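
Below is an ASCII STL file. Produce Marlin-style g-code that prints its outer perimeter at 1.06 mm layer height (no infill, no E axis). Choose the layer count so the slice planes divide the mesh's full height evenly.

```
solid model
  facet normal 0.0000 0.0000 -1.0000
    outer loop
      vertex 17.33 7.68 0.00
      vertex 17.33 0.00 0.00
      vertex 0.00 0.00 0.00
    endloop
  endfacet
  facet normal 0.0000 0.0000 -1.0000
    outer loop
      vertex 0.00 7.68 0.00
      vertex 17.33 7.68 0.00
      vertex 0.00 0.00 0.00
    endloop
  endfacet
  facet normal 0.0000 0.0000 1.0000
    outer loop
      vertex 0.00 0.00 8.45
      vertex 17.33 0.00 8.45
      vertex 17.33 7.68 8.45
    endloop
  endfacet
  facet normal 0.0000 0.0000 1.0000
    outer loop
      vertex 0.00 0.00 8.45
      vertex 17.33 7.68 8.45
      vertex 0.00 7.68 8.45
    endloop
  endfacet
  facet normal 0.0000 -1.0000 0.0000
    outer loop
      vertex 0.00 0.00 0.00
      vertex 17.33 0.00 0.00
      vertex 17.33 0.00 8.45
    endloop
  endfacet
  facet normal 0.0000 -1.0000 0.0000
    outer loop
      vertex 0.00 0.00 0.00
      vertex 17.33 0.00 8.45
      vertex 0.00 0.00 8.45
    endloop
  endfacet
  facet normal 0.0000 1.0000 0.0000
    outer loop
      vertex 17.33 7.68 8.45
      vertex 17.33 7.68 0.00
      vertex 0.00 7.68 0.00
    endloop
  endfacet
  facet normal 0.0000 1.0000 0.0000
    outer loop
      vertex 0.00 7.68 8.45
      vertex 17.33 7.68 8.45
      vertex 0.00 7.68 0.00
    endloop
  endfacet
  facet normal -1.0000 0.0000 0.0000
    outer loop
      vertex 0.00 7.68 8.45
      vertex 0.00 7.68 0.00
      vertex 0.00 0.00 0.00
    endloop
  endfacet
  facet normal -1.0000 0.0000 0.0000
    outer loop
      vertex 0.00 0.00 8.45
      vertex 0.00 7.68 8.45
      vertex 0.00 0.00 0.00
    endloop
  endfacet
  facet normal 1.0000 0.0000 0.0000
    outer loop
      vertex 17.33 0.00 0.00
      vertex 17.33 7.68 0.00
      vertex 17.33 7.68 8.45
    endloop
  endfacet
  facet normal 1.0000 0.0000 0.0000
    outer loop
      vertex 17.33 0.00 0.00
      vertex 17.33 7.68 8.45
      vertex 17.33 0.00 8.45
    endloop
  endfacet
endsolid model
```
; perimeter-only toolpath
G21 ; units = mm
G90 ; absolute positioning
G28 ; home
; layer 1
G0 Z1.06
G0 X0.00 Y0.00
G1 X17.33 Y0.00
G1 X17.33 Y7.68
G1 X0.00 Y7.68
G1 X0.00 Y0.00
; layer 2
G0 Z2.11
G0 X0.00 Y0.00
G1 X17.33 Y0.00
G1 X17.33 Y7.68
G1 X0.00 Y7.68
G1 X0.00 Y0.00
; layer 3
G0 Z3.17
G0 X0.00 Y0.00
G1 X17.33 Y0.00
G1 X17.33 Y7.68
G1 X0.00 Y7.68
G1 X0.00 Y0.00
; layer 4
G0 Z4.22
G0 X0.00 Y0.00
G1 X17.33 Y0.00
G1 X17.33 Y7.68
G1 X0.00 Y7.68
G1 X0.00 Y0.00
; layer 5
G0 Z5.28
G0 X0.00 Y0.00
G1 X17.33 Y0.00
G1 X17.33 Y7.68
G1 X0.00 Y7.68
G1 X0.00 Y0.00
; layer 6
G0 Z6.34
G0 X0.00 Y0.00
G1 X17.33 Y0.00
G1 X17.33 Y7.68
G1 X0.00 Y7.68
G1 X0.00 Y0.00
; layer 7
G0 Z7.39
G0 X0.00 Y0.00
G1 X17.33 Y0.00
G1 X17.33 Y7.68
G1 X0.00 Y7.68
G1 X0.00 Y0.00
; layer 8
G0 Z8.45
G0 X0.00 Y0.00
G1 X17.33 Y0.00
G1 X17.33 Y7.68
G1 X0.00 Y7.68
G1 X0.00 Y0.00
M2 ; end

The solid is a rectangular box, roughly 17.3 × 7.68 mm footprint and 8.45 mm tall. Slicing at Δz = 1.06 mm — 8 equal slices spanning the solid's height, so layer i sits at z = i·h/8 — gives 8 non-empty perimeters. Each is a 4-segment closed polygon; G0 lifts to the layer z and rapids to the start vertex, then G1 traces the edges.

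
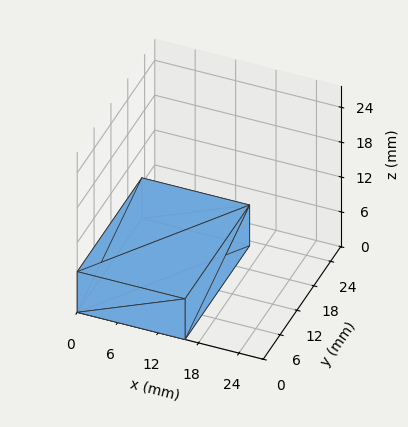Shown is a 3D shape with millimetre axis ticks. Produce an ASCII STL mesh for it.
Reading the render: the shape is a rectangular box, roughly 16 × 23 mm footprint and 7 mm tall (dimensions read to the nearest mm from the axis ticks). For the STL, each face is triangulated and given an outward normal.

solid part
  facet normal 0.0000 0.0000 -1.0000
    outer loop
      vertex 16.0 23.0 0.0
      vertex 16.0 0.0 0.0
      vertex 0.0 0.0 0.0
    endloop
  endfacet
  facet normal 0.0000 0.0000 -1.0000
    outer loop
      vertex 0.0 23.0 0.0
      vertex 16.0 23.0 0.0
      vertex 0.0 0.0 0.0
    endloop
  endfacet
  facet normal 0.0000 0.0000 1.0000
    outer loop
      vertex 0.0 0.0 7.0
      vertex 16.0 0.0 7.0
      vertex 16.0 23.0 7.0
    endloop
  endfacet
  facet normal 0.0000 0.0000 1.0000
    outer loop
      vertex 0.0 0.0 7.0
      vertex 16.0 23.0 7.0
      vertex 0.0 23.0 7.0
    endloop
  endfacet
  facet normal 0.0000 -1.0000 0.0000
    outer loop
      vertex 0.0 0.0 0.0
      vertex 16.0 0.0 0.0
      vertex 16.0 0.0 7.0
    endloop
  endfacet
  facet normal 0.0000 -1.0000 0.0000
    outer loop
      vertex 0.0 0.0 0.0
      vertex 16.0 0.0 7.0
      vertex 0.0 0.0 7.0
    endloop
  endfacet
  facet normal 0.0000 1.0000 0.0000
    outer loop
      vertex 16.0 23.0 7.0
      vertex 16.0 23.0 0.0
      vertex 0.0 23.0 0.0
    endloop
  endfacet
  facet normal 0.0000 1.0000 0.0000
    outer loop
      vertex 0.0 23.0 7.0
      vertex 16.0 23.0 7.0
      vertex 0.0 23.0 0.0
    endloop
  endfacet
  facet normal -1.0000 0.0000 0.0000
    outer loop
      vertex 0.0 23.0 7.0
      vertex 0.0 23.0 0.0
      vertex 0.0 0.0 0.0
    endloop
  endfacet
  facet normal -1.0000 0.0000 0.0000
    outer loop
      vertex 0.0 0.0 7.0
      vertex 0.0 23.0 7.0
      vertex 0.0 0.0 0.0
    endloop
  endfacet
  facet normal 1.0000 0.0000 0.0000
    outer loop
      vertex 16.0 0.0 0.0
      vertex 16.0 23.0 0.0
      vertex 16.0 23.0 7.0
    endloop
  endfacet
  facet normal 1.0000 0.0000 0.0000
    outer loop
      vertex 16.0 0.0 0.0
      vertex 16.0 23.0 7.0
      vertex 16.0 0.0 7.0
    endloop
  endfacet
endsolid part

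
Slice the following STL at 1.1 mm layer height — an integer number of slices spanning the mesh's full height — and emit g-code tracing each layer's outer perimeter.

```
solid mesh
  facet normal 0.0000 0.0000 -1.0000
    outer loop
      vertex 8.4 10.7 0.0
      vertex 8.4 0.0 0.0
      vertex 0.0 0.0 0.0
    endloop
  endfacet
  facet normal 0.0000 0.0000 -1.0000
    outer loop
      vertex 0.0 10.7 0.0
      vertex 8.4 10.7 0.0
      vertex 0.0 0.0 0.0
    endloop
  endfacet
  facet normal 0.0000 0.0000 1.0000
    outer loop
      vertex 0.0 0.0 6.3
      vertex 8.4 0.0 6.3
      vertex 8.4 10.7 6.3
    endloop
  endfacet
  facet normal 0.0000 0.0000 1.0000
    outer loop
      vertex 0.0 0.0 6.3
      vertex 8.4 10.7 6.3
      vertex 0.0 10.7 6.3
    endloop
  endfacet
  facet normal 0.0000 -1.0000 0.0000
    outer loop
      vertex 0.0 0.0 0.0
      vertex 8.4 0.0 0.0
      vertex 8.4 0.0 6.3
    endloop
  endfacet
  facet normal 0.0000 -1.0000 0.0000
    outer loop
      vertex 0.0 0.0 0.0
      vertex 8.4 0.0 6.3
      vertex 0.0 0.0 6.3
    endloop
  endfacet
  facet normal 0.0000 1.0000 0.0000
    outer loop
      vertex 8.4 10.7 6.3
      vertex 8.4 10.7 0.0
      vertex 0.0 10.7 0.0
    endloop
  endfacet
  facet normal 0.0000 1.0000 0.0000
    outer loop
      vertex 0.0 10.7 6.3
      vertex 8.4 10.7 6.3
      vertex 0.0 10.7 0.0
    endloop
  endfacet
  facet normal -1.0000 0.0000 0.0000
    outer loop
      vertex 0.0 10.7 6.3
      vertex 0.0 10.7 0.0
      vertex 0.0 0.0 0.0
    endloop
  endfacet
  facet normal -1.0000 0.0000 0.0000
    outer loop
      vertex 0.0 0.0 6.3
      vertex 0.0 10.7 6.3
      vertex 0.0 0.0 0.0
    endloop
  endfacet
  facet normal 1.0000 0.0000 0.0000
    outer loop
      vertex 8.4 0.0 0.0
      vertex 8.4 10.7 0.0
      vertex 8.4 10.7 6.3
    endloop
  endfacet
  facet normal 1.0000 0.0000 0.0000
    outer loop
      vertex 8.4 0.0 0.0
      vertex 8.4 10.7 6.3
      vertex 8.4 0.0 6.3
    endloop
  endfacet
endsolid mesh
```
; perimeter-only toolpath
G21 ; units = mm
G90 ; absolute positioning
G28 ; home
; layer 1
G0 Z1.1
G0 X0.0 Y0.0
G1 X8.4 Y0.0
G1 X8.4 Y10.7
G1 X0.0 Y10.7
G1 X0.0 Y0.0
; layer 2
G0 Z2.1
G0 X0.0 Y0.0
G1 X8.4 Y0.0
G1 X8.4 Y10.7
G1 X0.0 Y10.7
G1 X0.0 Y0.0
; layer 3
G0 Z3.2
G0 X0.0 Y0.0
G1 X8.4 Y0.0
G1 X8.4 Y10.7
G1 X0.0 Y10.7
G1 X0.0 Y0.0
; layer 4
G0 Z4.2
G0 X0.0 Y0.0
G1 X8.4 Y0.0
G1 X8.4 Y10.7
G1 X0.0 Y10.7
G1 X0.0 Y0.0
; layer 5
G0 Z5.2
G0 X0.0 Y0.0
G1 X8.4 Y0.0
G1 X8.4 Y10.7
G1 X0.0 Y10.7
G1 X0.0 Y0.0
; layer 6
G0 Z6.3
G0 X0.0 Y0.0
G1 X8.4 Y0.0
G1 X8.4 Y10.7
G1 X0.0 Y10.7
G1 X0.0 Y0.0
M2 ; end

The solid is a rectangular box, roughly 8.4 × 10.7 mm footprint and 6.3 mm tall. Slicing at Δz = 1.1 mm — 6 equal slices spanning the solid's height, so layer i sits at z = i·h/6 — gives 6 non-empty perimeters. Each is a 4-segment closed polygon; G0 lifts to the layer z and rapids to the start vertex, then G1 traces the edges.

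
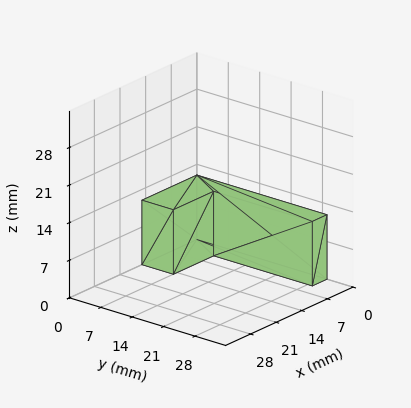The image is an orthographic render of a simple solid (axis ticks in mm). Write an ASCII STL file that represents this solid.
Reading the render: the shape is an L-shaped prism: outer 15 × 29 mm, arm thicknesses ≈ 7 mm (horizontal) and 4 mm (vertical), extruded 12 mm in z (dimensions read to the nearest mm from the axis ticks). For the STL, each face is triangulated and given an outward normal.

solid part
  facet normal 0.0000 0.0000 -1.0000
    outer loop
      vertex 15.000 7.000 0.000
      vertex 15.000 0.000 0.000
      vertex 0.000 0.000 0.000
    endloop
  endfacet
  facet normal 0.0000 0.0000 -1.0000
    outer loop
      vertex 4.000 7.000 0.000
      vertex 15.000 7.000 0.000
      vertex 0.000 0.000 0.000
    endloop
  endfacet
  facet normal 0.0000 0.0000 -1.0000
    outer loop
      vertex 4.000 29.000 0.000
      vertex 4.000 7.000 0.000
      vertex 0.000 0.000 0.000
    endloop
  endfacet
  facet normal 0.0000 0.0000 -1.0000
    outer loop
      vertex 0.000 29.000 0.000
      vertex 4.000 29.000 0.000
      vertex 0.000 0.000 0.000
    endloop
  endfacet
  facet normal 0.0000 0.0000 1.0000
    outer loop
      vertex 0.000 0.000 12.000
      vertex 15.000 0.000 12.000
      vertex 15.000 7.000 12.000
    endloop
  endfacet
  facet normal 0.0000 0.0000 1.0000
    outer loop
      vertex 0.000 0.000 12.000
      vertex 15.000 7.000 12.000
      vertex 4.000 7.000 12.000
    endloop
  endfacet
  facet normal 0.0000 0.0000 1.0000
    outer loop
      vertex 0.000 0.000 12.000
      vertex 4.000 7.000 12.000
      vertex 4.000 29.000 12.000
    endloop
  endfacet
  facet normal 0.0000 0.0000 1.0000
    outer loop
      vertex 0.000 0.000 12.000
      vertex 4.000 29.000 12.000
      vertex 0.000 29.000 12.000
    endloop
  endfacet
  facet normal 0.0000 -1.0000 0.0000
    outer loop
      vertex 0.000 0.000 0.000
      vertex 15.000 0.000 0.000
      vertex 15.000 0.000 12.000
    endloop
  endfacet
  facet normal 0.0000 -1.0000 0.0000
    outer loop
      vertex 0.000 0.000 0.000
      vertex 15.000 0.000 12.000
      vertex 0.000 0.000 12.000
    endloop
  endfacet
  facet normal 1.0000 0.0000 0.0000
    outer loop
      vertex 15.000 0.000 0.000
      vertex 15.000 7.000 0.000
      vertex 15.000 7.000 12.000
    endloop
  endfacet
  facet normal 1.0000 0.0000 0.0000
    outer loop
      vertex 15.000 0.000 0.000
      vertex 15.000 7.000 12.000
      vertex 15.000 0.000 12.000
    endloop
  endfacet
  facet normal 0.0000 1.0000 0.0000
    outer loop
      vertex 15.000 7.000 0.000
      vertex 4.000 7.000 0.000
      vertex 4.000 7.000 12.000
    endloop
  endfacet
  facet normal 0.0000 1.0000 0.0000
    outer loop
      vertex 15.000 7.000 0.000
      vertex 4.000 7.000 12.000
      vertex 15.000 7.000 12.000
    endloop
  endfacet
  facet normal 1.0000 0.0000 0.0000
    outer loop
      vertex 4.000 7.000 0.000
      vertex 4.000 29.000 0.000
      vertex 4.000 29.000 12.000
    endloop
  endfacet
  facet normal 1.0000 0.0000 0.0000
    outer loop
      vertex 4.000 7.000 0.000
      vertex 4.000 29.000 12.000
      vertex 4.000 7.000 12.000
    endloop
  endfacet
  facet normal 0.0000 1.0000 0.0000
    outer loop
      vertex 4.000 29.000 0.000
      vertex 0.000 29.000 0.000
      vertex 0.000 29.000 12.000
    endloop
  endfacet
  facet normal 0.0000 1.0000 0.0000
    outer loop
      vertex 4.000 29.000 0.000
      vertex 0.000 29.000 12.000
      vertex 4.000 29.000 12.000
    endloop
  endfacet
  facet normal -1.0000 0.0000 0.0000
    outer loop
      vertex 0.000 29.000 0.000
      vertex 0.000 0.000 0.000
      vertex 0.000 0.000 12.000
    endloop
  endfacet
  facet normal -1.0000 0.0000 0.0000
    outer loop
      vertex 0.000 29.000 0.000
      vertex 0.000 0.000 12.000
      vertex 0.000 29.000 12.000
    endloop
  endfacet
endsolid part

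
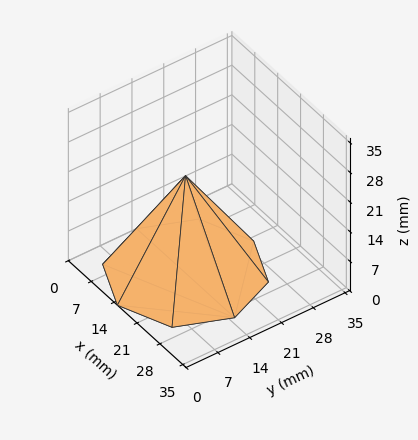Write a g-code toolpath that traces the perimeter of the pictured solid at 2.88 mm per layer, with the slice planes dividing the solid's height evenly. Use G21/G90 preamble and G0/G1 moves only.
Reading the render: the shape is a regular 8-sided pyramid, base circumscribed radius ≈ 15 mm, apex at z ≈ 23 mm (dimensions read to the nearest mm from the axis ticks). For the g-code, the solid's height is divided into equal slices at the stated Δz and each level perimeter traced with G1 moves after a G0 lift.

; perimeter-only toolpath
G21 ; units = mm
G90 ; absolute positioning
G28 ; home
; layer 1
G0 Z2.88
G0 X28.12 Y15.00
G1 X24.28 Y24.28
G1 X15.00 Y28.12
G1 X5.72 Y24.28
G1 X1.88 Y15.00
G1 X5.72 Y5.72
G1 X15.00 Y1.88
G1 X24.28 Y5.72
G1 X28.12 Y15.00
; layer 2
G0 Z5.75
G0 X26.25 Y15.00
G1 X22.96 Y22.96
G1 X15.00 Y26.25
G1 X7.04 Y22.96
G1 X3.75 Y15.00
G1 X7.04 Y7.04
G1 X15.00 Y3.75
G1 X22.96 Y7.04
G1 X26.25 Y15.00
; layer 3
G0 Z8.62
G0 X24.38 Y15.00
G1 X21.63 Y21.63
G1 X15.00 Y24.38
G1 X8.37 Y21.63
G1 X5.62 Y15.00
G1 X8.37 Y8.37
G1 X15.00 Y5.62
G1 X21.63 Y8.37
G1 X24.38 Y15.00
; layer 4
G0 Z11.50
G0 X22.50 Y15.00
G1 X20.30 Y20.30
G1 X15.00 Y22.50
G1 X9.70 Y20.30
G1 X7.50 Y15.00
G1 X9.70 Y9.70
G1 X15.00 Y7.50
G1 X20.30 Y9.70
G1 X22.50 Y15.00
; layer 5
G0 Z14.38
G0 X20.62 Y15.00
G1 X18.98 Y18.98
G1 X15.00 Y20.62
G1 X11.02 Y18.98
G1 X9.38 Y15.00
G1 X11.02 Y11.02
G1 X15.00 Y9.38
G1 X18.98 Y11.02
G1 X20.62 Y15.00
; layer 6
G0 Z17.25
G0 X18.75 Y15.00
G1 X17.65 Y17.65
G1 X15.00 Y18.75
G1 X12.35 Y17.65
G1 X11.25 Y15.00
G1 X12.35 Y12.35
G1 X15.00 Y11.25
G1 X17.65 Y12.35
G1 X18.75 Y15.00
; layer 7
G0 Z20.12
G0 X16.88 Y15.00
G1 X16.33 Y16.33
G1 X15.00 Y16.88
G1 X13.67 Y16.33
G1 X13.12 Y15.00
G1 X13.67 Y13.67
G1 X15.00 Y13.12
G1 X16.33 Y13.67
G1 X16.88 Y15.00
M2 ; end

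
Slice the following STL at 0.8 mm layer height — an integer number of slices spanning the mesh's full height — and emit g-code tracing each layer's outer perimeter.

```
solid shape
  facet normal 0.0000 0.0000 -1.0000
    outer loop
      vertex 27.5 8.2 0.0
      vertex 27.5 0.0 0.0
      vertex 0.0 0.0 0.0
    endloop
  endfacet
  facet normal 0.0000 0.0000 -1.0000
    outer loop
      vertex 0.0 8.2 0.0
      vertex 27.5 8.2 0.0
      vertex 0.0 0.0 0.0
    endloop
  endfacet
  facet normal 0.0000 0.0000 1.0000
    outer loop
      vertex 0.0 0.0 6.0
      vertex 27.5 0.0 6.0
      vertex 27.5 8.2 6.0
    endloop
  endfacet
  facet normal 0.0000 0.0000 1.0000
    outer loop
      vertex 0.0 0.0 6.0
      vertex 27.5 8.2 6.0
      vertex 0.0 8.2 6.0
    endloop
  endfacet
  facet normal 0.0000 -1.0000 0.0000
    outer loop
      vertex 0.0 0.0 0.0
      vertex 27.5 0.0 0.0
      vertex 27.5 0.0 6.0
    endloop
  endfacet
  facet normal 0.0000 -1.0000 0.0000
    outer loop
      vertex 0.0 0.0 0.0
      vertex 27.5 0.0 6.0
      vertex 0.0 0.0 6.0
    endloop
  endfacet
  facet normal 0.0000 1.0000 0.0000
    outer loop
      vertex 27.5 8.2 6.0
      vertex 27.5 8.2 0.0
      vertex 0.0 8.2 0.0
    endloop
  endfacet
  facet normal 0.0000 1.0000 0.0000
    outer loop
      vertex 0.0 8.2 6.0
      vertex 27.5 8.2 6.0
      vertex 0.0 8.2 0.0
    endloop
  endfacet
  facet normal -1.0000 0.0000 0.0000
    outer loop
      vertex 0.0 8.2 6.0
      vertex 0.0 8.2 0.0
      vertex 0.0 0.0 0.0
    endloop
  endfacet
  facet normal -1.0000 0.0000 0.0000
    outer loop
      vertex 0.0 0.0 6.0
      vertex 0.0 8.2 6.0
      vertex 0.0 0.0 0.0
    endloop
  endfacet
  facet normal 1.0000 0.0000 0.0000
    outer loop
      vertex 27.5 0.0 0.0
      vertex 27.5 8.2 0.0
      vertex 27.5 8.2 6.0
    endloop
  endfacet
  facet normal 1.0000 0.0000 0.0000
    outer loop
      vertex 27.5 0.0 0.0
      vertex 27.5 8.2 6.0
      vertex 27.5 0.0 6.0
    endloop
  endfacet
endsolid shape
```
; perimeter-only toolpath
G21 ; units = mm
G90 ; absolute positioning
G28 ; home
; layer 1
G0 Z0.8
G0 X0.0 Y0.0
G1 X27.5 Y0.0
G1 X27.5 Y8.2
G1 X0.0 Y8.2
G1 X0.0 Y0.0
; layer 2
G0 Z1.5
G0 X0.0 Y0.0
G1 X27.5 Y0.0
G1 X27.5 Y8.2
G1 X0.0 Y8.2
G1 X0.0 Y0.0
; layer 3
G0 Z2.2
G0 X0.0 Y0.0
G1 X27.5 Y0.0
G1 X27.5 Y8.2
G1 X0.0 Y8.2
G1 X0.0 Y0.0
; layer 4
G0 Z3.0
G0 X0.0 Y0.0
G1 X27.5 Y0.0
G1 X27.5 Y8.2
G1 X0.0 Y8.2
G1 X0.0 Y0.0
; layer 5
G0 Z3.8
G0 X0.0 Y0.0
G1 X27.5 Y0.0
G1 X27.5 Y8.2
G1 X0.0 Y8.2
G1 X0.0 Y0.0
; layer 6
G0 Z4.5
G0 X0.0 Y0.0
G1 X27.5 Y0.0
G1 X27.5 Y8.2
G1 X0.0 Y8.2
G1 X0.0 Y0.0
; layer 7
G0 Z5.2
G0 X0.0 Y0.0
G1 X27.5 Y0.0
G1 X27.5 Y8.2
G1 X0.0 Y8.2
G1 X0.0 Y0.0
; layer 8
G0 Z6.0
G0 X0.0 Y0.0
G1 X27.5 Y0.0
G1 X27.5 Y8.2
G1 X0.0 Y8.2
G1 X0.0 Y0.0
M2 ; end

The solid is a rectangular box, roughly 27.5 × 8.2 mm footprint and 6 mm tall. Slicing at Δz = 0.8 mm — 8 equal slices spanning the solid's height, so layer i sits at z = i·h/8 — gives 8 non-empty perimeters. Each is a 4-segment closed polygon; G0 lifts to the layer z and rapids to the start vertex, then G1 traces the edges.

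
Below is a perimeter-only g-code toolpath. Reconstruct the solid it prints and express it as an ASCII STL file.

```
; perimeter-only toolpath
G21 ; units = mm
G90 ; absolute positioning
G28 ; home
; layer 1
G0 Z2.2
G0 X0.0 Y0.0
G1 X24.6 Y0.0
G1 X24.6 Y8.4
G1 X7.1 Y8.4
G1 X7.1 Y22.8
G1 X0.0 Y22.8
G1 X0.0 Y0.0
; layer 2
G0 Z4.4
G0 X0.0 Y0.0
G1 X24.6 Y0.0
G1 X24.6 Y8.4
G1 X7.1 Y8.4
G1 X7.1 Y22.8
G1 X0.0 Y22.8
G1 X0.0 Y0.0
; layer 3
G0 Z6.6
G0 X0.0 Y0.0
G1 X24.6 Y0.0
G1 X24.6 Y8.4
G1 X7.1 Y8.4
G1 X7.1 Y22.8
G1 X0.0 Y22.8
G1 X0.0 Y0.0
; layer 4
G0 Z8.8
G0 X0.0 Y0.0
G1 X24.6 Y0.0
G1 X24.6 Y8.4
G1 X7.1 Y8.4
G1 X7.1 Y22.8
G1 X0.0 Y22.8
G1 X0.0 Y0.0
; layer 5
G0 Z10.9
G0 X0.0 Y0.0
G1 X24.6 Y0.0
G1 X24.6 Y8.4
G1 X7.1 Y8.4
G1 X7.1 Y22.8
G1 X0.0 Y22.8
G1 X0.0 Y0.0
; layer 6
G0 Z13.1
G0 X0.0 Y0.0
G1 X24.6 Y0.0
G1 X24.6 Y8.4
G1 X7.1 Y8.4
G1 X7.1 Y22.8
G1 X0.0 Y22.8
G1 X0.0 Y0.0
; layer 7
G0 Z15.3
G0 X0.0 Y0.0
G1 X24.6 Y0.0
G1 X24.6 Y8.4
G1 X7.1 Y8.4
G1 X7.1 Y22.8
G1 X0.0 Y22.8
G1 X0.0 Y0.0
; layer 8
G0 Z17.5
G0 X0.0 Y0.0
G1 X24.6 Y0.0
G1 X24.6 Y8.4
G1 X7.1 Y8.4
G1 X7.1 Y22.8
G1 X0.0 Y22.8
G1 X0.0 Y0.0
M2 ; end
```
solid part
  facet normal 0.0000 0.0000 -1.0000
    outer loop
      vertex 24.6 8.4 0.0
      vertex 24.6 0.0 0.0
      vertex 0.0 0.0 0.0
    endloop
  endfacet
  facet normal 0.0000 0.0000 -1.0000
    outer loop
      vertex 7.1 8.4 0.0
      vertex 24.6 8.4 0.0
      vertex 0.0 0.0 0.0
    endloop
  endfacet
  facet normal 0.0000 0.0000 -1.0000
    outer loop
      vertex 7.1 22.8 0.0
      vertex 7.1 8.4 0.0
      vertex 0.0 0.0 0.0
    endloop
  endfacet
  facet normal 0.0000 0.0000 -1.0000
    outer loop
      vertex 0.0 22.8 0.0
      vertex 7.1 22.8 0.0
      vertex 0.0 0.0 0.0
    endloop
  endfacet
  facet normal 0.0000 0.0000 1.0000
    outer loop
      vertex 0.0 0.0 17.5
      vertex 24.6 0.0 17.5
      vertex 24.6 8.4 17.5
    endloop
  endfacet
  facet normal 0.0000 0.0000 1.0000
    outer loop
      vertex 0.0 0.0 17.5
      vertex 24.6 8.4 17.5
      vertex 7.1 8.4 17.5
    endloop
  endfacet
  facet normal 0.0000 0.0000 1.0000
    outer loop
      vertex 0.0 0.0 17.5
      vertex 7.1 8.4 17.5
      vertex 7.1 22.8 17.5
    endloop
  endfacet
  facet normal 0.0000 0.0000 1.0000
    outer loop
      vertex 0.0 0.0 17.5
      vertex 7.1 22.8 17.5
      vertex 0.0 22.8 17.5
    endloop
  endfacet
  facet normal 0.0000 -1.0000 0.0000
    outer loop
      vertex 0.0 0.0 0.0
      vertex 24.6 0.0 0.0
      vertex 24.6 0.0 17.5
    endloop
  endfacet
  facet normal 0.0000 -1.0000 0.0000
    outer loop
      vertex 0.0 0.0 0.0
      vertex 24.6 0.0 17.5
      vertex 0.0 0.0 17.5
    endloop
  endfacet
  facet normal 1.0000 0.0000 0.0000
    outer loop
      vertex 24.6 0.0 0.0
      vertex 24.6 8.4 0.0
      vertex 24.6 8.4 17.5
    endloop
  endfacet
  facet normal 1.0000 0.0000 0.0000
    outer loop
      vertex 24.6 0.0 0.0
      vertex 24.6 8.4 17.5
      vertex 24.6 0.0 17.5
    endloop
  endfacet
  facet normal 0.0000 1.0000 0.0000
    outer loop
      vertex 24.6 8.4 0.0
      vertex 7.1 8.4 0.0
      vertex 7.1 8.4 17.5
    endloop
  endfacet
  facet normal 0.0000 1.0000 0.0000
    outer loop
      vertex 24.6 8.4 0.0
      vertex 7.1 8.4 17.5
      vertex 24.6 8.4 17.5
    endloop
  endfacet
  facet normal 1.0000 0.0000 0.0000
    outer loop
      vertex 7.1 8.4 0.0
      vertex 7.1 22.8 0.0
      vertex 7.1 22.8 17.5
    endloop
  endfacet
  facet normal 1.0000 0.0000 0.0000
    outer loop
      vertex 7.1 8.4 0.0
      vertex 7.1 22.8 17.5
      vertex 7.1 8.4 17.5
    endloop
  endfacet
  facet normal 0.0000 1.0000 0.0000
    outer loop
      vertex 7.1 22.8 0.0
      vertex 0.0 22.8 0.0
      vertex 0.0 22.8 17.5
    endloop
  endfacet
  facet normal 0.0000 1.0000 0.0000
    outer loop
      vertex 7.1 22.8 0.0
      vertex 0.0 22.8 17.5
      vertex 7.1 22.8 17.5
    endloop
  endfacet
  facet normal -1.0000 0.0000 0.0000
    outer loop
      vertex 0.0 22.8 0.0
      vertex 0.0 0.0 0.0
      vertex 0.0 0.0 17.5
    endloop
  endfacet
  facet normal -1.0000 0.0000 0.0000
    outer loop
      vertex 0.0 22.8 0.0
      vertex 0.0 0.0 17.5
      vertex 0.0 22.8 17.5
    endloop
  endfacet
endsolid part

The G0 Z moves step by Δz≈2.2 mm. Every layer's G1 loop is the same polygon, so the solid is a straight extrusion of it from z=0 to z≈17.5. Closing with flat bottom and top caps and triangulating gives 20 facets — an L-shaped prism: outer 24.6 × 22.8 mm, arm thicknesses ≈ 8.4 mm (horizontal) and 7.1 mm (vertical), extruded 17.5 mm in z.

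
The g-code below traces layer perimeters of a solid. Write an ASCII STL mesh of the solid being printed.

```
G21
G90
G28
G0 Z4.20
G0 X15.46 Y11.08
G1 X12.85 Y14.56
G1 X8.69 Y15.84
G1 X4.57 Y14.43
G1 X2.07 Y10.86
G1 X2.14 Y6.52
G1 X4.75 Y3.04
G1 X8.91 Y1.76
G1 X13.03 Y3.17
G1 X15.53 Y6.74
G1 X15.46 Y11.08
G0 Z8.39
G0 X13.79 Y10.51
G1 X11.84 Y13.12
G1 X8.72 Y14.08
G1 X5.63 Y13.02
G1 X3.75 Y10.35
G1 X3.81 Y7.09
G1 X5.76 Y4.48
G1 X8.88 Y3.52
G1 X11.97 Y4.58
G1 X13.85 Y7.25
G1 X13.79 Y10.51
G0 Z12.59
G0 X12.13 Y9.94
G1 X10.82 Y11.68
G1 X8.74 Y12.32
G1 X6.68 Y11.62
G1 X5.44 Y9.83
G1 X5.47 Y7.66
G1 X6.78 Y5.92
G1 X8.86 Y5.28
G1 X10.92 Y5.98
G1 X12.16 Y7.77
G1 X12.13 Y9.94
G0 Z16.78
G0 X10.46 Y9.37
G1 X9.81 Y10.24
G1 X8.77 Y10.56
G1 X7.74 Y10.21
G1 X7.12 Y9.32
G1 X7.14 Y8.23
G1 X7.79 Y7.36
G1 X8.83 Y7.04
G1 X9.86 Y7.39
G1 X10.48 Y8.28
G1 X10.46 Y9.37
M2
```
solid part
  facet normal 0.0000 0.0000 -1.0000
    outer loop
      vertex 8.66 17.60 0.00
      vertex 13.86 16.00 0.00
      vertex 17.12 11.65 0.00
    endloop
  endfacet
  facet normal 0.0000 0.0000 -1.0000
    outer loop
      vertex 3.51 15.84 0.00
      vertex 8.66 17.60 0.00
      vertex 17.12 11.65 0.00
    endloop
  endfacet
  facet normal 0.0000 0.0000 -1.0000
    outer loop
      vertex 0.39 11.38 0.00
      vertex 3.51 15.84 0.00
      vertex 17.12 11.65 0.00
    endloop
  endfacet
  facet normal 0.0000 0.0000 -1.0000
    outer loop
      vertex 0.48 5.95 0.00
      vertex 0.39 11.38 0.00
      vertex 17.12 11.65 0.00
    endloop
  endfacet
  facet normal 0.0000 0.0000 -1.0000
    outer loop
      vertex 3.74 1.60 0.00
      vertex 0.48 5.95 0.00
      vertex 17.12 11.65 0.00
    endloop
  endfacet
  facet normal 0.0000 0.0000 -1.0000
    outer loop
      vertex 8.94 0.00 0.00
      vertex 3.74 1.60 0.00
      vertex 17.12 11.65 0.00
    endloop
  endfacet
  facet normal 0.0000 0.0000 -1.0000
    outer loop
      vertex 14.09 1.76 0.00
      vertex 8.94 0.00 0.00
      vertex 17.12 11.65 0.00
    endloop
  endfacet
  facet normal 0.0000 0.0000 -1.0000
    outer loop
      vertex 17.21 6.22 0.00
      vertex 14.09 1.76 0.00
      vertex 17.12 11.65 0.00
    endloop
  endfacet
  facet normal 0.7433 0.5570 0.3704
    outer loop
      vertex 17.12 11.65 0.00
      vertex 13.86 16.00 0.00
      vertex 8.80 8.80 20.98
    endloop
  endfacet
  facet normal 0.2732 0.8877 0.3705
    outer loop
      vertex 13.86 16.00 0.00
      vertex 8.66 17.60 0.00
      vertex 8.80 8.80 20.98
    endloop
  endfacet
  facet normal -0.3004 0.8789 0.3706
    outer loop
      vertex 8.66 17.60 0.00
      vertex 3.51 15.84 0.00
      vertex 8.80 8.80 20.98
    endloop
  endfacet
  facet normal -0.7611 0.5324 0.3706
    outer loop
      vertex 3.51 15.84 0.00
      vertex 0.39 11.38 0.00
      vertex 8.80 8.80 20.98
    endloop
  endfacet
  facet normal -0.9287 -0.0154 0.3704
    outer loop
      vertex 0.39 11.38 0.00
      vertex 0.48 5.95 0.00
      vertex 8.80 8.80 20.98
    endloop
  endfacet
  facet normal -0.7433 -0.5570 0.3704
    outer loop
      vertex 0.48 5.95 0.00
      vertex 3.74 1.60 0.00
      vertex 8.80 8.80 20.98
    endloop
  endfacet
  facet normal -0.2732 -0.8877 0.3705
    outer loop
      vertex 3.74 1.60 0.00
      vertex 8.94 0.00 0.00
      vertex 8.80 8.80 20.98
    endloop
  endfacet
  facet normal 0.3004 -0.8789 0.3706
    outer loop
      vertex 8.94 0.00 0.00
      vertex 14.09 1.76 0.00
      vertex 8.80 8.80 20.98
    endloop
  endfacet
  facet normal 0.7611 -0.5324 0.3706
    outer loop
      vertex 14.09 1.76 0.00
      vertex 17.21 6.22 0.00
      vertex 8.80 8.80 20.98
    endloop
  endfacet
  facet normal 0.9287 0.0154 0.3704
    outer loop
      vertex 17.21 6.22 0.00
      vertex 17.12 11.65 0.00
      vertex 8.80 8.80 20.98
    endloop
  endfacet
endsolid part

The G0 Z moves step by Δz≈4.20 mm. The G1 loops shrink linearly with z, so the solid tapers from its base footprint up to z≈21. Closing with a flat bottom cap and the tapered top and triangulating gives 18 facets — a regular 10-sided pyramid, base circumscribed radius ≈ 8.8 mm, apex at z ≈ 21 mm.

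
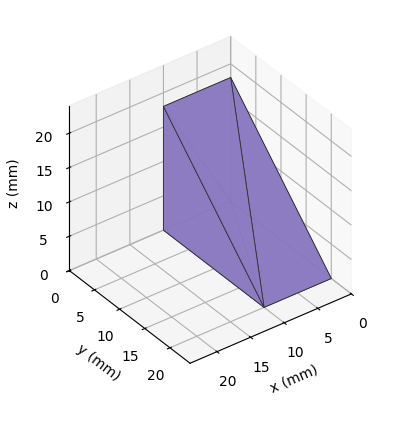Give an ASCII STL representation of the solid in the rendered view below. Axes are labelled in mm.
Reading the render: the shape is a wedge (ramp): 10 × 20 mm base, rising to 18 mm along the y=0 edge and sloping linearly to z=0 at y=20 (dimensions read to the nearest mm from the axis ticks). For the STL, each face is triangulated and given an outward normal.

solid part
  facet normal 0.0000 0.0000 -1.0000
    outer loop
      vertex 10.0 20.0 0.0
      vertex 10.0 0.0 0.0
      vertex 0.0 0.0 0.0
    endloop
  endfacet
  facet normal 0.0000 0.0000 -1.0000
    outer loop
      vertex 0.0 20.0 0.0
      vertex 10.0 20.0 0.0
      vertex 0.0 0.0 0.0
    endloop
  endfacet
  facet normal 0.0000 -1.0000 0.0000
    outer loop
      vertex 0.0 0.0 0.0
      vertex 10.0 0.0 0.0
      vertex 10.0 0.0 18.0
    endloop
  endfacet
  facet normal 0.0000 -1.0000 0.0000
    outer loop
      vertex 0.0 0.0 0.0
      vertex 10.0 0.0 18.0
      vertex 0.0 0.0 18.0
    endloop
  endfacet
  facet normal 0.0000 0.6690 0.7433
    outer loop
      vertex 0.0 0.0 18.0
      vertex 10.0 0.0 18.0
      vertex 10.0 20.0 0.0
    endloop
  endfacet
  facet normal 0.0000 0.6690 0.7433
    outer loop
      vertex 0.0 0.0 18.0
      vertex 10.0 20.0 0.0
      vertex 0.0 20.0 0.0
    endloop
  endfacet
  facet normal -1.0000 0.0000 0.0000
    outer loop
      vertex 0.0 0.0 18.0
      vertex 0.0 20.0 0.0
      vertex 0.0 0.0 0.0
    endloop
  endfacet
  facet normal 1.0000 0.0000 0.0000
    outer loop
      vertex 10.0 0.0 0.0
      vertex 10.0 20.0 0.0
      vertex 10.0 0.0 18.0
    endloop
  endfacet
endsolid part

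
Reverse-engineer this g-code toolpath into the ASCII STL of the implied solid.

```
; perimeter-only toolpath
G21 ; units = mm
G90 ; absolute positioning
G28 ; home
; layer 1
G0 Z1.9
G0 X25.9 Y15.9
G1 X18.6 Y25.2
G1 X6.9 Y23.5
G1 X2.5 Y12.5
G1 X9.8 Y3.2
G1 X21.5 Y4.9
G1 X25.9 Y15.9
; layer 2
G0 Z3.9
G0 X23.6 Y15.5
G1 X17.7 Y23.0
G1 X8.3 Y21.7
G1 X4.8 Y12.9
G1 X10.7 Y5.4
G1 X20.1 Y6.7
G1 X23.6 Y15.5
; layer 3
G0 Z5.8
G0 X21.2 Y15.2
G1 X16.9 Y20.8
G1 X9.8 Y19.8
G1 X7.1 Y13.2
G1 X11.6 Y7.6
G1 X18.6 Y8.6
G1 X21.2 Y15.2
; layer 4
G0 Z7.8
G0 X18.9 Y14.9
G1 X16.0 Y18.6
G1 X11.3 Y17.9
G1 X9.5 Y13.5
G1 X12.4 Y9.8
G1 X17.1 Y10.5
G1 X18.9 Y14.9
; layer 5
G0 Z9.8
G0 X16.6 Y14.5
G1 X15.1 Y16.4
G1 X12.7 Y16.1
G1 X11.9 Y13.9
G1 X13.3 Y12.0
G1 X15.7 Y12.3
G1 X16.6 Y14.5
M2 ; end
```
solid part
  facet normal 0.0000 0.0000 -1.0000
    outer loop
      vertex 5.4 25.4 0.0
      vertex 19.5 27.4 0.0
      vertex 28.3 16.2 0.0
    endloop
  endfacet
  facet normal 0.0000 0.0000 -1.0000
    outer loop
      vertex 0.1 12.2 0.0
      vertex 5.4 25.4 0.0
      vertex 28.3 16.2 0.0
    endloop
  endfacet
  facet normal 0.0000 0.0000 -1.0000
    outer loop
      vertex 8.9 1.0 0.0
      vertex 0.1 12.2 0.0
      vertex 28.3 16.2 0.0
    endloop
  endfacet
  facet normal 0.0000 0.0000 -1.0000
    outer loop
      vertex 23.0 3.0 0.0
      vertex 8.9 1.0 0.0
      vertex 28.3 16.2 0.0
    endloop
  endfacet
  facet normal 0.5414 0.4254 0.7252
    outer loop
      vertex 28.3 16.2 0.0
      vertex 19.5 27.4 0.0
      vertex 14.2 14.2 11.7
    endloop
  endfacet
  facet normal -0.0967 0.6817 0.7253
    outer loop
      vertex 19.5 27.4 0.0
      vertex 5.4 25.4 0.0
      vertex 14.2 14.2 11.7
    endloop
  endfacet
  facet normal -0.6385 0.2564 0.7257
    outer loop
      vertex 5.4 25.4 0.0
      vertex 0.1 12.2 0.0
      vertex 14.2 14.2 11.7
    endloop
  endfacet
  facet normal -0.5414 -0.4254 0.7252
    outer loop
      vertex 0.1 12.2 0.0
      vertex 8.9 1.0 0.0
      vertex 14.2 14.2 11.7
    endloop
  endfacet
  facet normal 0.0967 -0.6817 0.7253
    outer loop
      vertex 8.9 1.0 0.0
      vertex 23.0 3.0 0.0
      vertex 14.2 14.2 11.7
    endloop
  endfacet
  facet normal 0.6385 -0.2564 0.7257
    outer loop
      vertex 23.0 3.0 0.0
      vertex 28.3 16.2 0.0
      vertex 14.2 14.2 11.7
    endloop
  endfacet
endsolid part

The G0 Z moves step by Δz≈1.9 mm. The G1 loops shrink linearly with z, so the solid tapers from its base footprint up to z≈11.7. Closing with a flat bottom cap and the tapered top and triangulating gives 10 facets — a regular 6-sided pyramid, base circumscribed radius ≈ 14.2 mm, apex at z ≈ 11.7 mm.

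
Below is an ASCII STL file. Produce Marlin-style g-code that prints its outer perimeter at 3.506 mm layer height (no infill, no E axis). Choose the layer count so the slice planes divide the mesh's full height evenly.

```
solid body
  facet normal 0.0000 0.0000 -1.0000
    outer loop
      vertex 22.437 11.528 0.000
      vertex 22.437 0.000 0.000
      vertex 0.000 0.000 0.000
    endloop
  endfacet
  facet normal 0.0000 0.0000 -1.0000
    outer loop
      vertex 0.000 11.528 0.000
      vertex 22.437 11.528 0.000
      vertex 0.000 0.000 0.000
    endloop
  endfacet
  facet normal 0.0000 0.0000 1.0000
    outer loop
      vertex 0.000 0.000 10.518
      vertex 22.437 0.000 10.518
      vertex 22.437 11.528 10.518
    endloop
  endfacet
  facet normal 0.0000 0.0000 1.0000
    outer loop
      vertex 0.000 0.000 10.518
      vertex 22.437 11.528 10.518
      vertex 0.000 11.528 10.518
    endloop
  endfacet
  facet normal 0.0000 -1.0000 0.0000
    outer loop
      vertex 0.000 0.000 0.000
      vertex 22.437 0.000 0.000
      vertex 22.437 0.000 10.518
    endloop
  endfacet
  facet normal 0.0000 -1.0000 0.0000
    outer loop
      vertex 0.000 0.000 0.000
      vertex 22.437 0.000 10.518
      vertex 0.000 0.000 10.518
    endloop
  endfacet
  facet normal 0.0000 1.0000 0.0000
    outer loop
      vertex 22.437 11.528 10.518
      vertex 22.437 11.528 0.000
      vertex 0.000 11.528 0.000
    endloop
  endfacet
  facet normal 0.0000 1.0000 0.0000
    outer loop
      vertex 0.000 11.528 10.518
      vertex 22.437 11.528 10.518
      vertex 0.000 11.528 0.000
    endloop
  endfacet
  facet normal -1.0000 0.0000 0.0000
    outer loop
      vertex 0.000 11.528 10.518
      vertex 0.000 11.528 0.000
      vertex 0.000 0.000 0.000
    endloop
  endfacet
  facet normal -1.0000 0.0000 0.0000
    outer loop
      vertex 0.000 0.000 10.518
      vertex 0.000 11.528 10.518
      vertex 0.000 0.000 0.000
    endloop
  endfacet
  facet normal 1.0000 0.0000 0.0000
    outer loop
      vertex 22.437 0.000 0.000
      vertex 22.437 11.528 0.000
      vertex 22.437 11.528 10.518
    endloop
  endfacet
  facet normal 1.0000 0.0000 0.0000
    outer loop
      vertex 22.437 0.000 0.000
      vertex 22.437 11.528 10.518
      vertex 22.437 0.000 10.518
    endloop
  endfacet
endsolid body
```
; perimeter-only toolpath
G21 ; units = mm
G90 ; absolute positioning
G28 ; home
; layer 1
G0 Z3.506
G0 X0.000 Y0.000
G1 X22.437 Y0.000
G1 X22.437 Y11.528
G1 X0.000 Y11.528
G1 X0.000 Y0.000
; layer 2
G0 Z7.012
G0 X0.000 Y0.000
G1 X22.437 Y0.000
G1 X22.437 Y11.528
G1 X0.000 Y11.528
G1 X0.000 Y0.000
; layer 3
G0 Z10.518
G0 X0.000 Y0.000
G1 X22.437 Y0.000
G1 X22.437 Y11.528
G1 X0.000 Y11.528
G1 X0.000 Y0.000
M2 ; end

The solid is a rectangular box, roughly 22.4 × 11.5 mm footprint and 10.5 mm tall. Slicing at Δz = 3.506 mm — 3 equal slices spanning the solid's height, so layer i sits at z = i·h/3 — gives 3 non-empty perimeters. Each is a 4-segment closed polygon; G0 lifts to the layer z and rapids to the start vertex, then G1 traces the edges.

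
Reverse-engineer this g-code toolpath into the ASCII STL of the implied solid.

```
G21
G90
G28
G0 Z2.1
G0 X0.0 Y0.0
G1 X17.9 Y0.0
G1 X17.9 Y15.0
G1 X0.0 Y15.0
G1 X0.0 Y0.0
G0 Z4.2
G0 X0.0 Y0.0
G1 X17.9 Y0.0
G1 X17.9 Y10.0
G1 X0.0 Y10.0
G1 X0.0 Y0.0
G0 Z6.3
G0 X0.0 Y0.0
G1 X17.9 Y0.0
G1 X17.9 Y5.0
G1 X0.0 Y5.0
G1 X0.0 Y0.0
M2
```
solid part
  facet normal 0.0000 0.0000 -1.0000
    outer loop
      vertex 17.9 20.0 0.0
      vertex 17.9 0.0 0.0
      vertex 0.0 0.0 0.0
    endloop
  endfacet
  facet normal 0.0000 0.0000 -1.0000
    outer loop
      vertex 0.0 20.0 0.0
      vertex 17.9 20.0 0.0
      vertex 0.0 0.0 0.0
    endloop
  endfacet
  facet normal 0.0000 -1.0000 0.0000
    outer loop
      vertex 0.0 0.0 0.0
      vertex 17.9 0.0 0.0
      vertex 17.9 0.0 8.4
    endloop
  endfacet
  facet normal 0.0000 -1.0000 0.0000
    outer loop
      vertex 0.0 0.0 0.0
      vertex 17.9 0.0 8.4
      vertex 0.0 0.0 8.4
    endloop
  endfacet
  facet normal 0.0000 0.3872 0.9220
    outer loop
      vertex 0.0 0.0 8.4
      vertex 17.9 0.0 8.4
      vertex 17.9 20.0 0.0
    endloop
  endfacet
  facet normal 0.0000 0.3872 0.9220
    outer loop
      vertex 0.0 0.0 8.4
      vertex 17.9 20.0 0.0
      vertex 0.0 20.0 0.0
    endloop
  endfacet
  facet normal -1.0000 0.0000 0.0000
    outer loop
      vertex 0.0 0.0 8.4
      vertex 0.0 20.0 0.0
      vertex 0.0 0.0 0.0
    endloop
  endfacet
  facet normal 1.0000 0.0000 0.0000
    outer loop
      vertex 17.9 0.0 0.0
      vertex 17.9 20.0 0.0
      vertex 17.9 0.0 8.4
    endloop
  endfacet
endsolid part

The G0 Z moves step by Δz≈2.1 mm. The G1 loops shrink linearly with z, so the solid tapers from its base footprint up to z≈8.4. Closing with a flat bottom cap and the tapered top and triangulating gives 8 facets — a wedge (ramp): 17.9 × 20 mm base, rising to 8.4 mm along the y=0 edge and sloping linearly to z=0 at y=20.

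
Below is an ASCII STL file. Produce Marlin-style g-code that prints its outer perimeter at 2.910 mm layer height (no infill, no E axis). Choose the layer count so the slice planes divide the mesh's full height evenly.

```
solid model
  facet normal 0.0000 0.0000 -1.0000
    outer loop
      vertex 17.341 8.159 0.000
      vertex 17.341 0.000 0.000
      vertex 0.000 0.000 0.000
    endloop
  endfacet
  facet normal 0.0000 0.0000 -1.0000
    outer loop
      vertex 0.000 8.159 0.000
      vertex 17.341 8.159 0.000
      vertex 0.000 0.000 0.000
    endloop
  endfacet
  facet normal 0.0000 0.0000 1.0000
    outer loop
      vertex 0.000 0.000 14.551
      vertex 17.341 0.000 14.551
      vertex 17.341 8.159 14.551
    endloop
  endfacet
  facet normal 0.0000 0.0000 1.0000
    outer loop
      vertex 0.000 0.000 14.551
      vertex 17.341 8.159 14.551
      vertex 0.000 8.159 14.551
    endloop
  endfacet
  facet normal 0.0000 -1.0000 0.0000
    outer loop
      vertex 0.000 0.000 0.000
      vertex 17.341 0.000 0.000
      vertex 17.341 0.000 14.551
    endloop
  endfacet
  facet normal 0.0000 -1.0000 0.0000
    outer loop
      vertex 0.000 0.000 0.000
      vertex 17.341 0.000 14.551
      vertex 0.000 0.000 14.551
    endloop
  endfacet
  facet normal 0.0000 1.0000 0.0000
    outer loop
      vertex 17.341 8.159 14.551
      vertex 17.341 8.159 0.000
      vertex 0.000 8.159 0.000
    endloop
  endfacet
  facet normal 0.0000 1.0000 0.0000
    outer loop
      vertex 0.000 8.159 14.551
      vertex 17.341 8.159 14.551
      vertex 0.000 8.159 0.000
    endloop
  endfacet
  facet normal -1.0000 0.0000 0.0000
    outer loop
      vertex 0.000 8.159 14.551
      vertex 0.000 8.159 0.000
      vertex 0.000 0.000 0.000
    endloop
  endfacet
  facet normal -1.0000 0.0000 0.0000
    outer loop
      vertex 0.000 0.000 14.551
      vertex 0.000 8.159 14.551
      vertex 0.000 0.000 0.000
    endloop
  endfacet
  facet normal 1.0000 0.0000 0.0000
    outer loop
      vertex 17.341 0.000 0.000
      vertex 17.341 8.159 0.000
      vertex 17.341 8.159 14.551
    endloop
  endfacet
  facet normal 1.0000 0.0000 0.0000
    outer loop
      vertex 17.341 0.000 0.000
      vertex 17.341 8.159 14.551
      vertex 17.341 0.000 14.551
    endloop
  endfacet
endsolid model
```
; perimeter-only toolpath
G21 ; units = mm
G90 ; absolute positioning
G28 ; home
; layer 1
G0 Z2.910
G0 X0.000 Y0.000
G1 X17.341 Y0.000
G1 X17.341 Y8.159
G1 X0.000 Y8.159
G1 X0.000 Y0.000
; layer 2
G0 Z5.820
G0 X0.000 Y0.000
G1 X17.341 Y0.000
G1 X17.341 Y8.159
G1 X0.000 Y8.159
G1 X0.000 Y0.000
; layer 3
G0 Z8.731
G0 X0.000 Y0.000
G1 X17.341 Y0.000
G1 X17.341 Y8.159
G1 X0.000 Y8.159
G1 X0.000 Y0.000
; layer 4
G0 Z11.641
G0 X0.000 Y0.000
G1 X17.341 Y0.000
G1 X17.341 Y8.159
G1 X0.000 Y8.159
G1 X0.000 Y0.000
; layer 5
G0 Z14.551
G0 X0.000 Y0.000
G1 X17.341 Y0.000
G1 X17.341 Y8.159
G1 X0.000 Y8.159
G1 X0.000 Y0.000
M2 ; end

The solid is a rectangular box, roughly 17.3 × 8.16 mm footprint and 14.6 mm tall. Slicing at Δz = 2.910 mm — 5 equal slices spanning the solid's height, so layer i sits at z = i·h/5 — gives 5 non-empty perimeters. Each is a 4-segment closed polygon; G0 lifts to the layer z and rapids to the start vertex, then G1 traces the edges.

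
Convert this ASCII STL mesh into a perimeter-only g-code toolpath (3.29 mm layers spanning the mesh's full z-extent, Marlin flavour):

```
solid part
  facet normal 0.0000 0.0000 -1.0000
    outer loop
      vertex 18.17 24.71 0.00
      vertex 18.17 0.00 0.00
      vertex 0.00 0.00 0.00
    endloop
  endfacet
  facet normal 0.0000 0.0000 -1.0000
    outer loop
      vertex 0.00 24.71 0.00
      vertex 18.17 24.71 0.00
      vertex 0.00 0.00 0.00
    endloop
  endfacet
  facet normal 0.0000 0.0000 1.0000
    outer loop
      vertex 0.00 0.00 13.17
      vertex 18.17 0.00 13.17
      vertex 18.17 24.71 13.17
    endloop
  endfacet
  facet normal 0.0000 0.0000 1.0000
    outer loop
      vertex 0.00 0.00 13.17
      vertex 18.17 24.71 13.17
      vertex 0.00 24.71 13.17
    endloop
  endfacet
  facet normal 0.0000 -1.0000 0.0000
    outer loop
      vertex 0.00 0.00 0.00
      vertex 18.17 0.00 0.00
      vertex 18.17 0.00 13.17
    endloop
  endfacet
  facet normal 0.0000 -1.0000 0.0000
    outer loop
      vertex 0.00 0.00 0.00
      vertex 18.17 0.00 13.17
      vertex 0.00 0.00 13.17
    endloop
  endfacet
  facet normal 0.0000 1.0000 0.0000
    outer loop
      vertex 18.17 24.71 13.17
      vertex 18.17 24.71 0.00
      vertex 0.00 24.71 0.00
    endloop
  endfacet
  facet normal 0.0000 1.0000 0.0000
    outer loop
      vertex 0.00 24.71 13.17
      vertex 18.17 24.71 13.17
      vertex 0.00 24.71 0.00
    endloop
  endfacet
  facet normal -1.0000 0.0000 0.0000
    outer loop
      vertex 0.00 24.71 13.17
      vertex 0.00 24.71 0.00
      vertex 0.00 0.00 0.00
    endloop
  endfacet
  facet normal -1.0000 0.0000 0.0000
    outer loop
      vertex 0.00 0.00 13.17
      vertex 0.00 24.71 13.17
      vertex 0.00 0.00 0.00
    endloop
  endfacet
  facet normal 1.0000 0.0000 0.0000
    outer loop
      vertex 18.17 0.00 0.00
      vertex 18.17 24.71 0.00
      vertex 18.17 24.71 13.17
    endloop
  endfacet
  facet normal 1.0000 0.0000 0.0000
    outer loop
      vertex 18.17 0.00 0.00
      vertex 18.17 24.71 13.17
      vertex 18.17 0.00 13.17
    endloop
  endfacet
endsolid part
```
; perimeter-only toolpath
G21 ; units = mm
G90 ; absolute positioning
G28 ; home
; layer 1
G0 Z3.29
G0 X0.00 Y0.00
G1 X18.17 Y0.00
G1 X18.17 Y24.71
G1 X0.00 Y24.71
G1 X0.00 Y0.00
; layer 2
G0 Z6.58
G0 X0.00 Y0.00
G1 X18.17 Y0.00
G1 X18.17 Y24.71
G1 X0.00 Y24.71
G1 X0.00 Y0.00
; layer 3
G0 Z9.88
G0 X0.00 Y0.00
G1 X18.17 Y0.00
G1 X18.17 Y24.71
G1 X0.00 Y24.71
G1 X0.00 Y0.00
; layer 4
G0 Z13.17
G0 X0.00 Y0.00
G1 X18.17 Y0.00
G1 X18.17 Y24.71
G1 X0.00 Y24.71
G1 X0.00 Y0.00
M2 ; end

The solid is a rectangular box, roughly 18.2 × 24.7 mm footprint and 13.2 mm tall. Slicing at Δz = 3.29 mm — 4 equal slices spanning the solid's height, so layer i sits at z = i·h/4 — gives 4 non-empty perimeters. Each is a 4-segment closed polygon; G0 lifts to the layer z and rapids to the start vertex, then G1 traces the edges.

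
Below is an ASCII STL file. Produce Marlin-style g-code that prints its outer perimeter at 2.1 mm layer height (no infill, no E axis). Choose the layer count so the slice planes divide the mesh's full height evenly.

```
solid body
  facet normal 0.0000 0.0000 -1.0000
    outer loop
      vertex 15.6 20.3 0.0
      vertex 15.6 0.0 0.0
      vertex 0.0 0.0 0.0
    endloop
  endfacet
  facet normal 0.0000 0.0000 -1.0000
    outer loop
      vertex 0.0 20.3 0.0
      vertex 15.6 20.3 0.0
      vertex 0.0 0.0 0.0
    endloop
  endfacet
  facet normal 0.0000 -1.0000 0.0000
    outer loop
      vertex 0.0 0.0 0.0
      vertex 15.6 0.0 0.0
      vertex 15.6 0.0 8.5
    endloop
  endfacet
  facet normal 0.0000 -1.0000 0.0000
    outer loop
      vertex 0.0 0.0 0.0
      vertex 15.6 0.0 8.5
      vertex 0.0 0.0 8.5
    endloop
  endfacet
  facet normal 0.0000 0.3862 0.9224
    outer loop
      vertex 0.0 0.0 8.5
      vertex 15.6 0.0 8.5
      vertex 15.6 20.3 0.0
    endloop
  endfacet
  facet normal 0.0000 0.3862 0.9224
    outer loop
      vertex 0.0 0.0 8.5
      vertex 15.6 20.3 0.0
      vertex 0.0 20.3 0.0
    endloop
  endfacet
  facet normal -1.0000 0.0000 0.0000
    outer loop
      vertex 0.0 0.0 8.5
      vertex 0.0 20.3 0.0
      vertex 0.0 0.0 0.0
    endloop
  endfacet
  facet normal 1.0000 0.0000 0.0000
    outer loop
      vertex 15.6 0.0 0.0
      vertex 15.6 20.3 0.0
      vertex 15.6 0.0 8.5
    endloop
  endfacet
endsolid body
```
; perimeter-only toolpath
G21 ; units = mm
G90 ; absolute positioning
G28 ; home
; layer 1
G0 Z2.1
G0 X0.0 Y0.0
G1 X15.6 Y0.0
G1 X15.6 Y15.2
G1 X0.0 Y15.2
G1 X0.0 Y0.0
; layer 2
G0 Z4.2
G0 X0.0 Y0.0
G1 X15.6 Y0.0
G1 X15.6 Y10.2
G1 X0.0 Y10.2
G1 X0.0 Y0.0
; layer 3
G0 Z6.4
G0 X0.0 Y0.0
G1 X15.6 Y0.0
G1 X15.6 Y5.1
G1 X0.0 Y5.1
G1 X0.0 Y0.0
M2 ; end

The solid is a wedge (ramp): 15.6 × 20.3 mm base, rising to 8.5 mm along the y=0 edge and sloping linearly to z=0 at y=20.3. Slicing at Δz = 2.1 mm — 4 equal slices spanning the solid's height, so layer i sits at z = i·h/4 — gives 3 non-empty perimeters. Each is a 4-segment closed polygon; G0 lifts to the layer z and rapids to the start vertex, then G1 traces the edges. The cross-section shrinks linearly with z (the slice at the apex is degenerate and omitted).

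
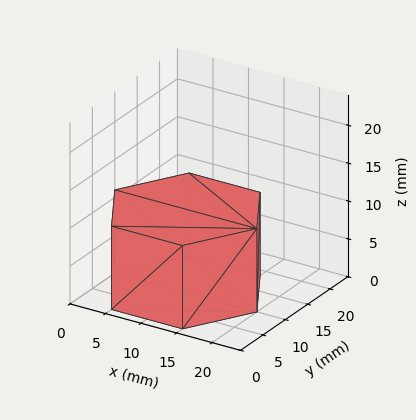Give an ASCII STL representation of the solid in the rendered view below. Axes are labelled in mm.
Reading the render: the shape is a regular 6-sided prism (a cylinder approximated with 6 flat sides), circumscribed radius ≈ 10 mm, height ≈ 11 mm (dimensions read to the nearest mm from the axis ticks). For the STL, each face is triangulated and given an outward normal.

solid part
  facet normal 0.0000 0.0000 -1.0000
    outer loop
      vertex 5.00 18.66 0.00
      vertex 15.00 18.66 0.00
      vertex 20.00 10.00 0.00
    endloop
  endfacet
  facet normal 0.0000 0.0000 -1.0000
    outer loop
      vertex 0.00 10.00 0.00
      vertex 5.00 18.66 0.00
      vertex 20.00 10.00 0.00
    endloop
  endfacet
  facet normal 0.0000 0.0000 -1.0000
    outer loop
      vertex 5.00 1.34 0.00
      vertex 0.00 10.00 0.00
      vertex 20.00 10.00 0.00
    endloop
  endfacet
  facet normal 0.0000 0.0000 -1.0000
    outer loop
      vertex 15.00 1.34 0.00
      vertex 5.00 1.34 0.00
      vertex 20.00 10.00 0.00
    endloop
  endfacet
  facet normal 0.0000 0.0000 1.0000
    outer loop
      vertex 20.00 10.00 11.00
      vertex 15.00 18.66 11.00
      vertex 5.00 18.66 11.00
    endloop
  endfacet
  facet normal 0.0000 0.0000 1.0000
    outer loop
      vertex 20.00 10.00 11.00
      vertex 5.00 18.66 11.00
      vertex 0.00 10.00 11.00
    endloop
  endfacet
  facet normal 0.0000 0.0000 1.0000
    outer loop
      vertex 20.00 10.00 11.00
      vertex 0.00 10.00 11.00
      vertex 5.00 1.34 11.00
    endloop
  endfacet
  facet normal 0.0000 0.0000 1.0000
    outer loop
      vertex 20.00 10.00 11.00
      vertex 5.00 1.34 11.00
      vertex 15.00 1.34 11.00
    endloop
  endfacet
  facet normal 0.8660 0.5000 0.0000
    outer loop
      vertex 20.00 10.00 0.00
      vertex 15.00 18.66 0.00
      vertex 15.00 18.66 11.00
    endloop
  endfacet
  facet normal 0.8660 0.5000 0.0000
    outer loop
      vertex 20.00 10.00 0.00
      vertex 15.00 18.66 11.00
      vertex 20.00 10.00 11.00
    endloop
  endfacet
  facet normal 0.0000 1.0000 0.0000
    outer loop
      vertex 15.00 18.66 0.00
      vertex 5.00 18.66 0.00
      vertex 5.00 18.66 11.00
    endloop
  endfacet
  facet normal 0.0000 1.0000 0.0000
    outer loop
      vertex 15.00 18.66 0.00
      vertex 5.00 18.66 11.00
      vertex 15.00 18.66 11.00
    endloop
  endfacet
  facet normal -0.8660 0.5000 0.0000
    outer loop
      vertex 5.00 18.66 0.00
      vertex 0.00 10.00 0.00
      vertex 0.00 10.00 11.00
    endloop
  endfacet
  facet normal -0.8660 0.5000 0.0000
    outer loop
      vertex 5.00 18.66 0.00
      vertex 0.00 10.00 11.00
      vertex 5.00 18.66 11.00
    endloop
  endfacet
  facet normal -0.8660 -0.5000 0.0000
    outer loop
      vertex 0.00 10.00 0.00
      vertex 5.00 1.34 0.00
      vertex 5.00 1.34 11.00
    endloop
  endfacet
  facet normal -0.8660 -0.5000 0.0000
    outer loop
      vertex 0.00 10.00 0.00
      vertex 5.00 1.34 11.00
      vertex 0.00 10.00 11.00
    endloop
  endfacet
  facet normal 0.0000 -1.0000 0.0000
    outer loop
      vertex 5.00 1.34 0.00
      vertex 15.00 1.34 0.00
      vertex 15.00 1.34 11.00
    endloop
  endfacet
  facet normal 0.0000 -1.0000 0.0000
    outer loop
      vertex 5.00 1.34 0.00
      vertex 15.00 1.34 11.00
      vertex 5.00 1.34 11.00
    endloop
  endfacet
  facet normal 0.8660 -0.5000 0.0000
    outer loop
      vertex 15.00 1.34 0.00
      vertex 20.00 10.00 0.00
      vertex 20.00 10.00 11.00
    endloop
  endfacet
  facet normal 0.8660 -0.5000 0.0000
    outer loop
      vertex 15.00 1.34 0.00
      vertex 20.00 10.00 11.00
      vertex 15.00 1.34 11.00
    endloop
  endfacet
endsolid part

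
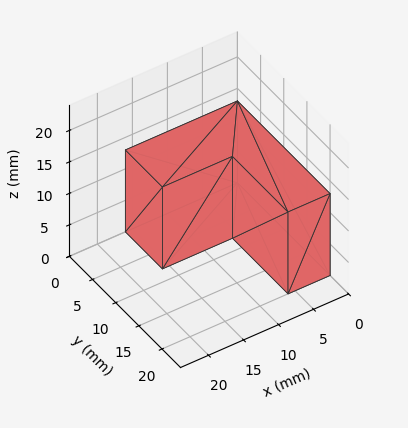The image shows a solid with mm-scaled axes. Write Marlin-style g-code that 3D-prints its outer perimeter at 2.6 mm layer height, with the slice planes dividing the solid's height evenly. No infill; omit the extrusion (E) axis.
Reading the render: the shape is an L-shaped prism: outer 16 × 20 mm, arm thicknesses ≈ 8 mm (horizontal) and 6 mm (vertical), extruded 13 mm in z (dimensions read to the nearest mm from the axis ticks). For the g-code, the solid's height is divided into equal slices at the stated Δz and each level perimeter traced with G1 moves after a G0 lift.

; perimeter-only toolpath
G21 ; units = mm
G90 ; absolute positioning
G28 ; home
; layer 1
G0 Z2.6
G0 X0.0 Y0.0
G1 X16.0 Y0.0
G1 X16.0 Y8.0
G1 X6.0 Y8.0
G1 X6.0 Y20.0
G1 X0.0 Y20.0
G1 X0.0 Y0.0
; layer 2
G0 Z5.2
G0 X0.0 Y0.0
G1 X16.0 Y0.0
G1 X16.0 Y8.0
G1 X6.0 Y8.0
G1 X6.0 Y20.0
G1 X0.0 Y20.0
G1 X0.0 Y0.0
; layer 3
G0 Z7.8
G0 X0.0 Y0.0
G1 X16.0 Y0.0
G1 X16.0 Y8.0
G1 X6.0 Y8.0
G1 X6.0 Y20.0
G1 X0.0 Y20.0
G1 X0.0 Y0.0
; layer 4
G0 Z10.4
G0 X0.0 Y0.0
G1 X16.0 Y0.0
G1 X16.0 Y8.0
G1 X6.0 Y8.0
G1 X6.0 Y20.0
G1 X0.0 Y20.0
G1 X0.0 Y0.0
; layer 5
G0 Z13.0
G0 X0.0 Y0.0
G1 X16.0 Y0.0
G1 X16.0 Y8.0
G1 X6.0 Y8.0
G1 X6.0 Y20.0
G1 X0.0 Y20.0
G1 X0.0 Y0.0
M2 ; end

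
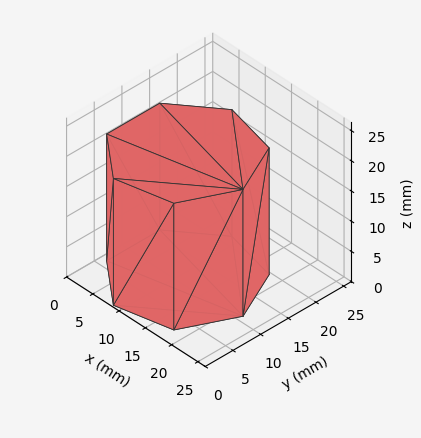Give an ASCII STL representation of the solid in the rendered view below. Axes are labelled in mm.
Reading the render: the shape is a regular 7-sided prism (a cylinder approximated with 7 flat sides), circumscribed radius ≈ 11 mm, height ≈ 21 mm (dimensions read to the nearest mm from the axis ticks). For the STL, each face is triangulated and given an outward normal.

solid part
  facet normal 0.0000 0.0000 -1.0000
    outer loop
      vertex 8.6 21.7 0.0
      vertex 17.9 19.6 0.0
      vertex 22.0 11.0 0.0
    endloop
  endfacet
  facet normal 0.0000 0.0000 -1.0000
    outer loop
      vertex 1.1 15.8 0.0
      vertex 8.6 21.7 0.0
      vertex 22.0 11.0 0.0
    endloop
  endfacet
  facet normal 0.0000 0.0000 -1.0000
    outer loop
      vertex 1.1 6.2 0.0
      vertex 1.1 15.8 0.0
      vertex 22.0 11.0 0.0
    endloop
  endfacet
  facet normal 0.0000 0.0000 -1.0000
    outer loop
      vertex 8.6 0.3 0.0
      vertex 1.1 6.2 0.0
      vertex 22.0 11.0 0.0
    endloop
  endfacet
  facet normal 0.0000 0.0000 -1.0000
    outer loop
      vertex 17.9 2.4 0.0
      vertex 8.6 0.3 0.0
      vertex 22.0 11.0 0.0
    endloop
  endfacet
  facet normal 0.0000 0.0000 1.0000
    outer loop
      vertex 22.0 11.0 21.0
      vertex 17.9 19.6 21.0
      vertex 8.6 21.7 21.0
    endloop
  endfacet
  facet normal 0.0000 0.0000 1.0000
    outer loop
      vertex 22.0 11.0 21.0
      vertex 8.6 21.7 21.0
      vertex 1.1 15.8 21.0
    endloop
  endfacet
  facet normal 0.0000 0.0000 1.0000
    outer loop
      vertex 22.0 11.0 21.0
      vertex 1.1 15.8 21.0
      vertex 1.1 6.2 21.0
    endloop
  endfacet
  facet normal 0.0000 0.0000 1.0000
    outer loop
      vertex 22.0 11.0 21.0
      vertex 1.1 6.2 21.0
      vertex 8.6 0.3 21.0
    endloop
  endfacet
  facet normal 0.0000 0.0000 1.0000
    outer loop
      vertex 22.0 11.0 21.0
      vertex 8.6 0.3 21.0
      vertex 17.9 2.4 21.0
    endloop
  endfacet
  facet normal 0.9027 0.4303 0.0000
    outer loop
      vertex 22.0 11.0 0.0
      vertex 17.9 19.6 0.0
      vertex 17.9 19.6 21.0
    endloop
  endfacet
  facet normal 0.9027 0.4303 0.0000
    outer loop
      vertex 22.0 11.0 0.0
      vertex 17.9 19.6 21.0
      vertex 22.0 11.0 21.0
    endloop
  endfacet
  facet normal 0.2203 0.9754 0.0000
    outer loop
      vertex 17.9 19.6 0.0
      vertex 8.6 21.7 0.0
      vertex 8.6 21.7 21.0
    endloop
  endfacet
  facet normal 0.2203 0.9754 0.0000
    outer loop
      vertex 17.9 19.6 0.0
      vertex 8.6 21.7 21.0
      vertex 17.9 19.6 21.0
    endloop
  endfacet
  facet normal -0.6183 0.7860 0.0000
    outer loop
      vertex 8.6 21.7 0.0
      vertex 1.1 15.8 0.0
      vertex 1.1 15.8 21.0
    endloop
  endfacet
  facet normal -0.6183 0.7860 0.0000
    outer loop
      vertex 8.6 21.7 0.0
      vertex 1.1 15.8 21.0
      vertex 8.6 21.7 21.0
    endloop
  endfacet
  facet normal -1.0000 0.0000 0.0000
    outer loop
      vertex 1.1 15.8 0.0
      vertex 1.1 6.2 0.0
      vertex 1.1 6.2 21.0
    endloop
  endfacet
  facet normal -1.0000 0.0000 0.0000
    outer loop
      vertex 1.1 15.8 0.0
      vertex 1.1 6.2 21.0
      vertex 1.1 15.8 21.0
    endloop
  endfacet
  facet normal -0.6183 -0.7860 0.0000
    outer loop
      vertex 1.1 6.2 0.0
      vertex 8.6 0.3 0.0
      vertex 8.6 0.3 21.0
    endloop
  endfacet
  facet normal -0.6183 -0.7860 0.0000
    outer loop
      vertex 1.1 6.2 0.0
      vertex 8.6 0.3 21.0
      vertex 1.1 6.2 21.0
    endloop
  endfacet
  facet normal 0.2203 -0.9754 0.0000
    outer loop
      vertex 8.6 0.3 0.0
      vertex 17.9 2.4 0.0
      vertex 17.9 2.4 21.0
    endloop
  endfacet
  facet normal 0.2203 -0.9754 0.0000
    outer loop
      vertex 8.6 0.3 0.0
      vertex 17.9 2.4 21.0
      vertex 8.6 0.3 21.0
    endloop
  endfacet
  facet normal 0.9027 -0.4303 0.0000
    outer loop
      vertex 17.9 2.4 0.0
      vertex 22.0 11.0 0.0
      vertex 22.0 11.0 21.0
    endloop
  endfacet
  facet normal 0.9027 -0.4303 0.0000
    outer loop
      vertex 17.9 2.4 0.0
      vertex 22.0 11.0 21.0
      vertex 17.9 2.4 21.0
    endloop
  endfacet
endsolid part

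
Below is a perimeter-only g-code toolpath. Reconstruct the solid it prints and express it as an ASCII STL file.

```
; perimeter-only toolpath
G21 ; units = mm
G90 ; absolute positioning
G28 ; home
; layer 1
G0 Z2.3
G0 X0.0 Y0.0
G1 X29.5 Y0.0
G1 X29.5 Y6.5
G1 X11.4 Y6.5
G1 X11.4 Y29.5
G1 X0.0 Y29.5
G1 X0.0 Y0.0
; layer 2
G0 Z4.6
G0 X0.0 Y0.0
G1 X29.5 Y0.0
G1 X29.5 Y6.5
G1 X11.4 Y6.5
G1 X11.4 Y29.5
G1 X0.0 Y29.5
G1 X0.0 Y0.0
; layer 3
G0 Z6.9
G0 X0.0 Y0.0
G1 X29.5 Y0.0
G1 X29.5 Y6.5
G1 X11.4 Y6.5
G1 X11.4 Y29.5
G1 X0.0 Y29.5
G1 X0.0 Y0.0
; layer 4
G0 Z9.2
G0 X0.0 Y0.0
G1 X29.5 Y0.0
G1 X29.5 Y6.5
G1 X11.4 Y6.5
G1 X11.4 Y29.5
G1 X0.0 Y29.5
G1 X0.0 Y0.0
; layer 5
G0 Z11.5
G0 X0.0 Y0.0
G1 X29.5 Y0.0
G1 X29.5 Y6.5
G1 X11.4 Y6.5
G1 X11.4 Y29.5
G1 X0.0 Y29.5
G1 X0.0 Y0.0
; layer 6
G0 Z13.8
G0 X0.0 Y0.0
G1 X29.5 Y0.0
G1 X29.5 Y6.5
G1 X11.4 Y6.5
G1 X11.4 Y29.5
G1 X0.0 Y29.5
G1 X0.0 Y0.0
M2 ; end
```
solid part
  facet normal 0.0000 0.0000 -1.0000
    outer loop
      vertex 29.5 6.5 0.0
      vertex 29.5 0.0 0.0
      vertex 0.0 0.0 0.0
    endloop
  endfacet
  facet normal 0.0000 0.0000 -1.0000
    outer loop
      vertex 11.4 6.5 0.0
      vertex 29.5 6.5 0.0
      vertex 0.0 0.0 0.0
    endloop
  endfacet
  facet normal 0.0000 0.0000 -1.0000
    outer loop
      vertex 11.4 29.5 0.0
      vertex 11.4 6.5 0.0
      vertex 0.0 0.0 0.0
    endloop
  endfacet
  facet normal 0.0000 0.0000 -1.0000
    outer loop
      vertex 0.0 29.5 0.0
      vertex 11.4 29.5 0.0
      vertex 0.0 0.0 0.0
    endloop
  endfacet
  facet normal 0.0000 0.0000 1.0000
    outer loop
      vertex 0.0 0.0 13.8
      vertex 29.5 0.0 13.8
      vertex 29.5 6.5 13.8
    endloop
  endfacet
  facet normal 0.0000 0.0000 1.0000
    outer loop
      vertex 0.0 0.0 13.8
      vertex 29.5 6.5 13.8
      vertex 11.4 6.5 13.8
    endloop
  endfacet
  facet normal 0.0000 0.0000 1.0000
    outer loop
      vertex 0.0 0.0 13.8
      vertex 11.4 6.5 13.8
      vertex 11.4 29.5 13.8
    endloop
  endfacet
  facet normal 0.0000 0.0000 1.0000
    outer loop
      vertex 0.0 0.0 13.8
      vertex 11.4 29.5 13.8
      vertex 0.0 29.5 13.8
    endloop
  endfacet
  facet normal 0.0000 -1.0000 0.0000
    outer loop
      vertex 0.0 0.0 0.0
      vertex 29.5 0.0 0.0
      vertex 29.5 0.0 13.8
    endloop
  endfacet
  facet normal 0.0000 -1.0000 0.0000
    outer loop
      vertex 0.0 0.0 0.0
      vertex 29.5 0.0 13.8
      vertex 0.0 0.0 13.8
    endloop
  endfacet
  facet normal 1.0000 0.0000 0.0000
    outer loop
      vertex 29.5 0.0 0.0
      vertex 29.5 6.5 0.0
      vertex 29.5 6.5 13.8
    endloop
  endfacet
  facet normal 1.0000 0.0000 0.0000
    outer loop
      vertex 29.5 0.0 0.0
      vertex 29.5 6.5 13.8
      vertex 29.5 0.0 13.8
    endloop
  endfacet
  facet normal 0.0000 1.0000 0.0000
    outer loop
      vertex 29.5 6.5 0.0
      vertex 11.4 6.5 0.0
      vertex 11.4 6.5 13.8
    endloop
  endfacet
  facet normal 0.0000 1.0000 0.0000
    outer loop
      vertex 29.5 6.5 0.0
      vertex 11.4 6.5 13.8
      vertex 29.5 6.5 13.8
    endloop
  endfacet
  facet normal 1.0000 0.0000 0.0000
    outer loop
      vertex 11.4 6.5 0.0
      vertex 11.4 29.5 0.0
      vertex 11.4 29.5 13.8
    endloop
  endfacet
  facet normal 1.0000 0.0000 0.0000
    outer loop
      vertex 11.4 6.5 0.0
      vertex 11.4 29.5 13.8
      vertex 11.4 6.5 13.8
    endloop
  endfacet
  facet normal 0.0000 1.0000 0.0000
    outer loop
      vertex 11.4 29.5 0.0
      vertex 0.0 29.5 0.0
      vertex 0.0 29.5 13.8
    endloop
  endfacet
  facet normal 0.0000 1.0000 0.0000
    outer loop
      vertex 11.4 29.5 0.0
      vertex 0.0 29.5 13.8
      vertex 11.4 29.5 13.8
    endloop
  endfacet
  facet normal -1.0000 0.0000 0.0000
    outer loop
      vertex 0.0 29.5 0.0
      vertex 0.0 0.0 0.0
      vertex 0.0 0.0 13.8
    endloop
  endfacet
  facet normal -1.0000 0.0000 0.0000
    outer loop
      vertex 0.0 29.5 0.0
      vertex 0.0 0.0 13.8
      vertex 0.0 29.5 13.8
    endloop
  endfacet
endsolid part

The G0 Z moves step by Δz≈2.3 mm. Every layer's G1 loop is the same polygon, so the solid is a straight extrusion of it from z=0 to z≈13.8. Closing with flat bottom and top caps and triangulating gives 20 facets — an L-shaped prism: outer 29.5 × 29.5 mm, arm thicknesses ≈ 6.5 mm (horizontal) and 11.4 mm (vertical), extruded 13.8 mm in z.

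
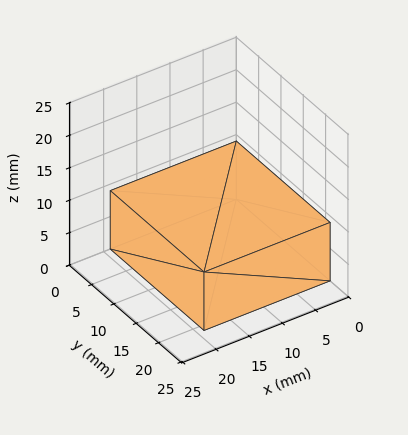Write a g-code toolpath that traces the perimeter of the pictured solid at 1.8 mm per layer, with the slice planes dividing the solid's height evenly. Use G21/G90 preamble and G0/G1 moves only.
Reading the render: the shape is a rectangular box, roughly 19 × 21 mm footprint and 9 mm tall (dimensions read to the nearest mm from the axis ticks). For the g-code, the solid's height is divided into equal slices at the stated Δz and each level perimeter traced with G1 moves after a G0 lift.

; perimeter-only toolpath
G21 ; units = mm
G90 ; absolute positioning
G28 ; home
; layer 1
G0 Z1.8
G0 X0.0 Y0.0
G1 X19.0 Y0.0
G1 X19.0 Y21.0
G1 X0.0 Y21.0
G1 X0.0 Y0.0
; layer 2
G0 Z3.6
G0 X0.0 Y0.0
G1 X19.0 Y0.0
G1 X19.0 Y21.0
G1 X0.0 Y21.0
G1 X0.0 Y0.0
; layer 3
G0 Z5.4
G0 X0.0 Y0.0
G1 X19.0 Y0.0
G1 X19.0 Y21.0
G1 X0.0 Y21.0
G1 X0.0 Y0.0
; layer 4
G0 Z7.2
G0 X0.0 Y0.0
G1 X19.0 Y0.0
G1 X19.0 Y21.0
G1 X0.0 Y21.0
G1 X0.0 Y0.0
; layer 5
G0 Z9.0
G0 X0.0 Y0.0
G1 X19.0 Y0.0
G1 X19.0 Y21.0
G1 X0.0 Y21.0
G1 X0.0 Y0.0
M2 ; end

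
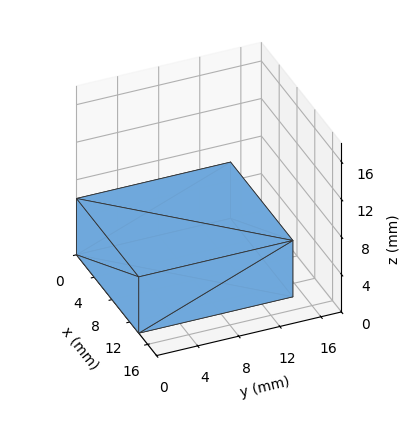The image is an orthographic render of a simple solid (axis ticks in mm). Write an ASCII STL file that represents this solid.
Reading the render: the shape is a rectangular box, roughly 14 × 15 mm footprint and 6 mm tall (dimensions read to the nearest mm from the axis ticks). For the STL, each face is triangulated and given an outward normal.

solid part
  facet normal 0.0000 0.0000 -1.0000
    outer loop
      vertex 14.00 15.00 0.00
      vertex 14.00 0.00 0.00
      vertex 0.00 0.00 0.00
    endloop
  endfacet
  facet normal 0.0000 0.0000 -1.0000
    outer loop
      vertex 0.00 15.00 0.00
      vertex 14.00 15.00 0.00
      vertex 0.00 0.00 0.00
    endloop
  endfacet
  facet normal 0.0000 0.0000 1.0000
    outer loop
      vertex 0.00 0.00 6.00
      vertex 14.00 0.00 6.00
      vertex 14.00 15.00 6.00
    endloop
  endfacet
  facet normal 0.0000 0.0000 1.0000
    outer loop
      vertex 0.00 0.00 6.00
      vertex 14.00 15.00 6.00
      vertex 0.00 15.00 6.00
    endloop
  endfacet
  facet normal 0.0000 -1.0000 0.0000
    outer loop
      vertex 0.00 0.00 0.00
      vertex 14.00 0.00 0.00
      vertex 14.00 0.00 6.00
    endloop
  endfacet
  facet normal 0.0000 -1.0000 0.0000
    outer loop
      vertex 0.00 0.00 0.00
      vertex 14.00 0.00 6.00
      vertex 0.00 0.00 6.00
    endloop
  endfacet
  facet normal 0.0000 1.0000 0.0000
    outer loop
      vertex 14.00 15.00 6.00
      vertex 14.00 15.00 0.00
      vertex 0.00 15.00 0.00
    endloop
  endfacet
  facet normal 0.0000 1.0000 0.0000
    outer loop
      vertex 0.00 15.00 6.00
      vertex 14.00 15.00 6.00
      vertex 0.00 15.00 0.00
    endloop
  endfacet
  facet normal -1.0000 0.0000 0.0000
    outer loop
      vertex 0.00 15.00 6.00
      vertex 0.00 15.00 0.00
      vertex 0.00 0.00 0.00
    endloop
  endfacet
  facet normal -1.0000 0.0000 0.0000
    outer loop
      vertex 0.00 0.00 6.00
      vertex 0.00 15.00 6.00
      vertex 0.00 0.00 0.00
    endloop
  endfacet
  facet normal 1.0000 0.0000 0.0000
    outer loop
      vertex 14.00 0.00 0.00
      vertex 14.00 15.00 0.00
      vertex 14.00 15.00 6.00
    endloop
  endfacet
  facet normal 1.0000 0.0000 0.0000
    outer loop
      vertex 14.00 0.00 0.00
      vertex 14.00 15.00 6.00
      vertex 14.00 0.00 6.00
    endloop
  endfacet
endsolid part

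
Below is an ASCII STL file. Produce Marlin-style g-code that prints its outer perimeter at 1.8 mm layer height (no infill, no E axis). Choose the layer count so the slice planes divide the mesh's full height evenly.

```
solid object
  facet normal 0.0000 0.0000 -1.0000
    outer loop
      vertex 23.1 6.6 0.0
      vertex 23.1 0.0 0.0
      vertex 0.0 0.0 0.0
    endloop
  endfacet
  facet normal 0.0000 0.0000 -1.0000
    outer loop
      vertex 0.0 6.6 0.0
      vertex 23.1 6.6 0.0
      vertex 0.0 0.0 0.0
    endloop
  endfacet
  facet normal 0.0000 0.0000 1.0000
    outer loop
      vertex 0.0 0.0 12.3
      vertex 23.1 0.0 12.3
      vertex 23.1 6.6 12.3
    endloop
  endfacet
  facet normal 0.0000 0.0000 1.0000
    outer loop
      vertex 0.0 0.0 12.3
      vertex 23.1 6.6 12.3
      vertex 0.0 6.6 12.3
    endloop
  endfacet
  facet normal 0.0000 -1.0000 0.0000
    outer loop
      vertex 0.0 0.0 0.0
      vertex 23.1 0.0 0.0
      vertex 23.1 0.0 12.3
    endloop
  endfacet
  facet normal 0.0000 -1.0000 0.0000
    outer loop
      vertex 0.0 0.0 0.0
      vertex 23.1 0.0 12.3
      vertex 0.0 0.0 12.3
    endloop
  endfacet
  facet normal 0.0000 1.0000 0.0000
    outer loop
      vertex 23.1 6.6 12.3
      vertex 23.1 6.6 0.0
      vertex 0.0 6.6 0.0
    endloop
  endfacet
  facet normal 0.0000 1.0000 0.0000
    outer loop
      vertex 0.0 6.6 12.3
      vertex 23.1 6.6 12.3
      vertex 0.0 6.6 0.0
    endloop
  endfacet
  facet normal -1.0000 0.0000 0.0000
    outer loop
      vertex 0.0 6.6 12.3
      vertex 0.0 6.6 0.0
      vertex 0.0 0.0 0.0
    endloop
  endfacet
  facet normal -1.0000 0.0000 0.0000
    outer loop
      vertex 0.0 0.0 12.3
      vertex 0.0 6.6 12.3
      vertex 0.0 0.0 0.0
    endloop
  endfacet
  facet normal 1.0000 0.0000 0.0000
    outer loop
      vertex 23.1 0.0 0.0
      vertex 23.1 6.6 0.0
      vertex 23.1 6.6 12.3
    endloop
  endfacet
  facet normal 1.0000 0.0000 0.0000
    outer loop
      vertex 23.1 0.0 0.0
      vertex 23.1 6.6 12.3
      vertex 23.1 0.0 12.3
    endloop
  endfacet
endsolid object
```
; perimeter-only toolpath
G21 ; units = mm
G90 ; absolute positioning
G28 ; home
; layer 1
G0 Z1.8
G0 X0.0 Y0.0
G1 X23.1 Y0.0
G1 X23.1 Y6.6
G1 X0.0 Y6.6
G1 X0.0 Y0.0
; layer 2
G0 Z3.5
G0 X0.0 Y0.0
G1 X23.1 Y0.0
G1 X23.1 Y6.6
G1 X0.0 Y6.6
G1 X0.0 Y0.0
; layer 3
G0 Z5.3
G0 X0.0 Y0.0
G1 X23.1 Y0.0
G1 X23.1 Y6.6
G1 X0.0 Y6.6
G1 X0.0 Y0.0
; layer 4
G0 Z7.0
G0 X0.0 Y0.0
G1 X23.1 Y0.0
G1 X23.1 Y6.6
G1 X0.0 Y6.6
G1 X0.0 Y0.0
; layer 5
G0 Z8.8
G0 X0.0 Y0.0
G1 X23.1 Y0.0
G1 X23.1 Y6.6
G1 X0.0 Y6.6
G1 X0.0 Y0.0
; layer 6
G0 Z10.5
G0 X0.0 Y0.0
G1 X23.1 Y0.0
G1 X23.1 Y6.6
G1 X0.0 Y6.6
G1 X0.0 Y0.0
; layer 7
G0 Z12.3
G0 X0.0 Y0.0
G1 X23.1 Y0.0
G1 X23.1 Y6.6
G1 X0.0 Y6.6
G1 X0.0 Y0.0
M2 ; end

The solid is a rectangular box, roughly 23.1 × 6.6 mm footprint and 12.3 mm tall. Slicing at Δz = 1.8 mm — 7 equal slices spanning the solid's height, so layer i sits at z = i·h/7 — gives 7 non-empty perimeters. Each is a 4-segment closed polygon; G0 lifts to the layer z and rapids to the start vertex, then G1 traces the edges.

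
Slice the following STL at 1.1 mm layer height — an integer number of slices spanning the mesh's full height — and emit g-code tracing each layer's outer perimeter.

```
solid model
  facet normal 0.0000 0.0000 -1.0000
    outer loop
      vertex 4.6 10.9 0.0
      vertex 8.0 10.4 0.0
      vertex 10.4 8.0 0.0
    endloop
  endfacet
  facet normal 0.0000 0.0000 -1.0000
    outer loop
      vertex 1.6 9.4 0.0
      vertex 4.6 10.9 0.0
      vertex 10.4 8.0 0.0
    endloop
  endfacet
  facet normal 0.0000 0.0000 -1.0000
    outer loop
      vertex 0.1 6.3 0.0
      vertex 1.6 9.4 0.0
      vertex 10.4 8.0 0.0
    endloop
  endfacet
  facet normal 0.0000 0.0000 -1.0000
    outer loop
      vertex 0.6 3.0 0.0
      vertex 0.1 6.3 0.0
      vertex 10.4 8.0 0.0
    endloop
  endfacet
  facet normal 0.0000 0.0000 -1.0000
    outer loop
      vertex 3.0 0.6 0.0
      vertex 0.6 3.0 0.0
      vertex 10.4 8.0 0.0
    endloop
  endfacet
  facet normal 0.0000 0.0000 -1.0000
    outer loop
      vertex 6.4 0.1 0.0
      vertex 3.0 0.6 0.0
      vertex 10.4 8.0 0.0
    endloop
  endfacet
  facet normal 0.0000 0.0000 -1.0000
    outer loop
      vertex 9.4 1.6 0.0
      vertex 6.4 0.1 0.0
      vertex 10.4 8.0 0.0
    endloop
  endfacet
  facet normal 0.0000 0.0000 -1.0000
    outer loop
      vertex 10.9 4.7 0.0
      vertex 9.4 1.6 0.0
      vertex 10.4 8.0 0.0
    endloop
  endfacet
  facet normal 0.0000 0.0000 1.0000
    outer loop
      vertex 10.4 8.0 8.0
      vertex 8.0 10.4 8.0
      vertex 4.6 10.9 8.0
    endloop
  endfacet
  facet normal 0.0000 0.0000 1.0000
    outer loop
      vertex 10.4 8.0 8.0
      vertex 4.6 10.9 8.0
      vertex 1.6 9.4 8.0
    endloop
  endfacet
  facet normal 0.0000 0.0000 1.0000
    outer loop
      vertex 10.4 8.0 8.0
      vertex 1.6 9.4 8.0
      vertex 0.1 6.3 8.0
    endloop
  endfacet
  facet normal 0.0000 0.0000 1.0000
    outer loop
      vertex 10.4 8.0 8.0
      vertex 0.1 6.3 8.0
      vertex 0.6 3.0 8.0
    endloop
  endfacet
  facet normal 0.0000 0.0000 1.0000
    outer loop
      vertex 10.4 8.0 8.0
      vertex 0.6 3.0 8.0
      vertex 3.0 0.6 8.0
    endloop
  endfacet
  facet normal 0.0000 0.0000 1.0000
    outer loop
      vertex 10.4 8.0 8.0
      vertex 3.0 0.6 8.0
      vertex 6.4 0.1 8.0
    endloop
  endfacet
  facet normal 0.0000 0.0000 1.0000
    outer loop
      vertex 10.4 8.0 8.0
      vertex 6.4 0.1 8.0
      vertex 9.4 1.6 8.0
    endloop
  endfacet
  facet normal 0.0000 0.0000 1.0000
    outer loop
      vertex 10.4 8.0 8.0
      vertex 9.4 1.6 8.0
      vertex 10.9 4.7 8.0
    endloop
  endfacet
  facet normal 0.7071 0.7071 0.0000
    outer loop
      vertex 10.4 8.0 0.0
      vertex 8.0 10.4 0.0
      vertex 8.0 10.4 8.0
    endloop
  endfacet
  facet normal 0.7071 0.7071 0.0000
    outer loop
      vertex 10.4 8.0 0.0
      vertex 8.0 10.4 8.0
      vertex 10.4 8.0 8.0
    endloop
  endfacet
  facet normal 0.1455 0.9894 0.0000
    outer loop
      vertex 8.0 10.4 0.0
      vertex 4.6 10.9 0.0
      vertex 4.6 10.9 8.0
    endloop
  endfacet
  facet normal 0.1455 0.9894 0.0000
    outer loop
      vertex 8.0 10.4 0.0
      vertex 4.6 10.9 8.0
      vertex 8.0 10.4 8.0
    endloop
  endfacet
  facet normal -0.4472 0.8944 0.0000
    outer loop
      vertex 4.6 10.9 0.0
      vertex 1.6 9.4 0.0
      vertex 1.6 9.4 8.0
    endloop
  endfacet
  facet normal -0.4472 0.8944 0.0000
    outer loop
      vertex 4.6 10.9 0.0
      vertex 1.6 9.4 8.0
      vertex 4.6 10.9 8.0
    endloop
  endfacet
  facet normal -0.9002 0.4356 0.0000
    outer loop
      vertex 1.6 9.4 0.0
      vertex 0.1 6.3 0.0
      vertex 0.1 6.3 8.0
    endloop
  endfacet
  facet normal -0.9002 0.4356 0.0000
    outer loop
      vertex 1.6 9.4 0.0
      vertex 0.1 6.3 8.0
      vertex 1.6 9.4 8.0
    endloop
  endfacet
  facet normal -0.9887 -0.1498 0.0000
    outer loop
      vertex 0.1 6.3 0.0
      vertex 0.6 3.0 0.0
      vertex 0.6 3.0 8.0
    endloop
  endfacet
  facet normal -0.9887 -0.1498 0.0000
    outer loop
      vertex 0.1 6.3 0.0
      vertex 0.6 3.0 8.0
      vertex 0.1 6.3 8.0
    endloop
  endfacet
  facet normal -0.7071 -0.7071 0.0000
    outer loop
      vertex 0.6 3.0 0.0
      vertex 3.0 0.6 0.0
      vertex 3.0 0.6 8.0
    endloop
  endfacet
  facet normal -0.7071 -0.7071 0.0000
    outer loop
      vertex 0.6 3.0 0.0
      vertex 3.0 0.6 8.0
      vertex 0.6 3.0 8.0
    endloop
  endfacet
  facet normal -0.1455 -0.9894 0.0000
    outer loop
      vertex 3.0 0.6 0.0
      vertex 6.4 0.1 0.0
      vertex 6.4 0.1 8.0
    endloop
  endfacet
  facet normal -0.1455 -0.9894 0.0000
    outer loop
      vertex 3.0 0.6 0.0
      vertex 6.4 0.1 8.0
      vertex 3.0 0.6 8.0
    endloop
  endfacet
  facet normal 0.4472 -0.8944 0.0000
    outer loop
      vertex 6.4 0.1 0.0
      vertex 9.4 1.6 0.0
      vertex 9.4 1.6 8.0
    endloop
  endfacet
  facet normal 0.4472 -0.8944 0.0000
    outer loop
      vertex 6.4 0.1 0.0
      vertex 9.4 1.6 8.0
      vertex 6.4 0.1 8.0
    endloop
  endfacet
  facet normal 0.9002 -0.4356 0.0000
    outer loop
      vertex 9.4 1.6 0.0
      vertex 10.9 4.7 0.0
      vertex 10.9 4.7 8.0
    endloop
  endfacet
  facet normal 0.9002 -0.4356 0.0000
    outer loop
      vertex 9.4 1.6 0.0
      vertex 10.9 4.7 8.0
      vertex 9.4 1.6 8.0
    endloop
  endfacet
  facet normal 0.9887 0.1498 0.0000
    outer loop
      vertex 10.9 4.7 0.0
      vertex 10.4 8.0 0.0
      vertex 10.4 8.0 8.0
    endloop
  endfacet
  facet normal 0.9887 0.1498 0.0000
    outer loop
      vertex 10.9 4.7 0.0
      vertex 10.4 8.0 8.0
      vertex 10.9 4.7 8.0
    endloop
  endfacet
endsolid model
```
; perimeter-only toolpath
G21 ; units = mm
G90 ; absolute positioning
G28 ; home
; layer 1
G0 Z1.1
G0 X10.4 Y8.0
G1 X8.0 Y10.4
G1 X4.6 Y10.9
G1 X1.6 Y9.4
G1 X0.1 Y6.3
G1 X0.6 Y3.0
G1 X3.0 Y0.6
G1 X6.4 Y0.1
G1 X9.4 Y1.6
G1 X10.9 Y4.7
G1 X10.4 Y8.0
; layer 2
G0 Z2.3
G0 X10.4 Y8.0
G1 X8.0 Y10.4
G1 X4.6 Y10.9
G1 X1.6 Y9.4
G1 X0.1 Y6.3
G1 X0.6 Y3.0
G1 X3.0 Y0.6
G1 X6.4 Y0.1
G1 X9.4 Y1.6
G1 X10.9 Y4.7
G1 X10.4 Y8.0
; layer 3
G0 Z3.4
G0 X10.4 Y8.0
G1 X8.0 Y10.4
G1 X4.6 Y10.9
G1 X1.6 Y9.4
G1 X0.1 Y6.3
G1 X0.6 Y3.0
G1 X3.0 Y0.6
G1 X6.4 Y0.1
G1 X9.4 Y1.6
G1 X10.9 Y4.7
G1 X10.4 Y8.0
; layer 4
G0 Z4.6
G0 X10.4 Y8.0
G1 X8.0 Y10.4
G1 X4.6 Y10.9
G1 X1.6 Y9.4
G1 X0.1 Y6.3
G1 X0.6 Y3.0
G1 X3.0 Y0.6
G1 X6.4 Y0.1
G1 X9.4 Y1.6
G1 X10.9 Y4.7
G1 X10.4 Y8.0
; layer 5
G0 Z5.7
G0 X10.4 Y8.0
G1 X8.0 Y10.4
G1 X4.6 Y10.9
G1 X1.6 Y9.4
G1 X0.1 Y6.3
G1 X0.6 Y3.0
G1 X3.0 Y0.6
G1 X6.4 Y0.1
G1 X9.4 Y1.6
G1 X10.9 Y4.7
G1 X10.4 Y8.0
; layer 6
G0 Z6.9
G0 X10.4 Y8.0
G1 X8.0 Y10.4
G1 X4.6 Y10.9
G1 X1.6 Y9.4
G1 X0.1 Y6.3
G1 X0.6 Y3.0
G1 X3.0 Y0.6
G1 X6.4 Y0.1
G1 X9.4 Y1.6
G1 X10.9 Y4.7
G1 X10.4 Y8.0
; layer 7
G0 Z8.0
G0 X10.4 Y8.0
G1 X8.0 Y10.4
G1 X4.6 Y10.9
G1 X1.6 Y9.4
G1 X0.1 Y6.3
G1 X0.6 Y3.0
G1 X3.0 Y0.6
G1 X6.4 Y0.1
G1 X9.4 Y1.6
G1 X10.9 Y4.7
G1 X10.4 Y8.0
M2 ; end

The solid is a regular 10-sided prism (a cylinder approximated with 10 flat sides), circumscribed radius ≈ 5.5 mm, height ≈ 8 mm. Slicing at Δz = 1.1 mm — 7 equal slices spanning the solid's height, so layer i sits at z = i·h/7 — gives 7 non-empty perimeters. Each is a 10-segment closed polygon; G0 lifts to the layer z and rapids to the start vertex, then G1 traces the edges.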